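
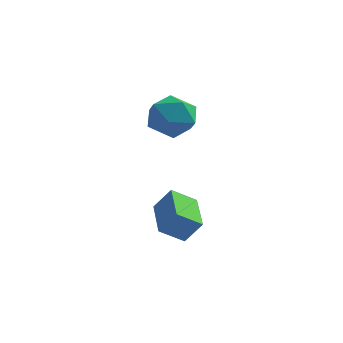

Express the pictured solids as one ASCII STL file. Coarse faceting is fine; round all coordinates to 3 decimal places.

solid 
facet normal -0.934 -0.297 0.197
outer loop
vertex -5.044 -1.179 2.627
vertex -4.778 -2.294 2.21
vertex -4.613 -2.029 3.389
endloop
endfacet
facet normal -0.728 0.214 0.651
outer loop
vertex -5.044 -1.179 2.627
vertex -4.613 -2.029 3.389
vertex -4.208 -0.88 3.464
endloop
endfacet
facet normal -0.551 0.790 0.268
outer loop
vertex -5.044 -1.179 2.627
vertex -4.208 -0.88 3.464
vertex -4.123 -0.436 2.331
endloop
endfacet
facet normal -0.648 0.635 -0.421
outer loop
vertex -5.044 -1.179 2.627
vertex -4.123 -0.436 2.331
vertex -4.475 -1.309 1.556
endloop
endfacet
facet normal -0.884 -0.037 -0.465
outer loop
vertex -5.044 -1.179 2.627
vertex -4.475 -1.309 1.556
vertex -4.778 -2.294 2.21
endloop
endfacet
facet normal -0.143 -0.014 0.990
outer loop
vertex -4.208 -0.88 3.464
vertex -4.613 -2.029 3.389
vertex -3.425 -1.811 3.564
endloop
endfacet
facet normal -0.476 -0.842 0.256
outer loop
vertex -4.613 -2.029 3.389
vertex -4.778 -2.294 2.21
vertex -3.777 -2.684 2.789
endloop
endfacet
facet normal -0.396 -0.420 -0.817
outer loop
vertex -4.778 -2.294 2.21
vertex -4.475 -1.309 1.556
vertex -3.692 -2.24 1.656
endloop
endfacet
facet normal -0.013 0.667 -0.745
outer loop
vertex -4.475 -1.309 1.556
vertex -4.123 -0.436 2.331
vertex -3.287 -1.091 1.731
endloop
endfacet
facet normal 0.143 0.918 0.370
outer loop
vertex -4.123 -0.436 2.331
vertex -4.208 -0.88 3.464
vertex -3.122 -0.826 2.91
endloop
endfacet
facet normal 0.648 -0.635 0.421
outer loop
vertex -2.856 -1.941 2.493
vertex -3.425 -1.811 3.564
vertex -3.777 -2.684 2.789
endloop
endfacet
facet normal 0.551 -0.790 -0.268
outer loop
vertex -2.856 -1.941 2.493
vertex -3.777 -2.684 2.789
vertex -3.692 -2.24 1.656
endloop
endfacet
facet normal 0.728 -0.214 -0.651
outer loop
vertex -2.856 -1.941 2.493
vertex -3.692 -2.24 1.656
vertex -3.287 -1.091 1.731
endloop
endfacet
facet normal 0.934 0.297 -0.197
outer loop
vertex -2.856 -1.941 2.493
vertex -3.287 -1.091 1.731
vertex -3.122 -0.826 2.91
endloop
endfacet
facet normal 0.884 0.037 0.465
outer loop
vertex -2.856 -1.941 2.493
vertex -3.122 -0.826 2.91
vertex -3.425 -1.811 3.564
endloop
endfacet
facet normal 0.013 -0.667 0.745
outer loop
vertex -3.777 -2.684 2.789
vertex -3.425 -1.811 3.564
vertex -4.613 -2.029 3.389
endloop
endfacet
facet normal -0.143 -0.918 -0.370
outer loop
vertex -3.692 -2.24 1.656
vertex -3.777 -2.684 2.789
vertex -4.778 -2.294 2.21
endloop
endfacet
facet normal 0.143 0.014 -0.990
outer loop
vertex -3.287 -1.091 1.731
vertex -3.692 -2.24 1.656
vertex -4.475 -1.309 1.556
endloop
endfacet
facet normal 0.476 0.842 -0.256
outer loop
vertex -3.122 -0.826 2.91
vertex -3.287 -1.091 1.731
vertex -4.123 -0.436 2.331
endloop
endfacet
facet normal 0.396 0.420 0.817
outer loop
vertex -3.425 -1.811 3.564
vertex -3.122 -0.826 2.91
vertex -4.208 -0.88 3.464
endloop
endfacet
facet normal -0.573 -0.089 -0.814
outer loop
vertex -3.658 -4.559 -2.591
vertex -4.424 -2.699 -2.255
vertex -2.704 -4.034 -3.32
endloop
endfacet
facet normal 0.376 -0.912 -0.165
outer loop
vertex -1.976 -3.921 -2.285
vertex -3.658 -4.559 -2.591
vertex -2.704 -4.034 -3.32
endloop
endfacet
facet normal -0.573 -0.088 -0.815
outer loop
vertex -2.704 -4.034 -3.32
vertex -4.424 -2.699 -2.255
vertex -3.47 -2.174 -2.983
endloop
endfacet
facet normal 0.728 0.401 -0.556
outer loop
vertex -3.47 -2.174 -2.983
vertex -1.976 -3.921 -2.285
vertex -2.704 -4.034 -3.32
endloop
endfacet
facet normal -0.728 -0.400 0.556
outer loop
vertex -3.658 -4.559 -2.591
vertex -3.696 -2.586 -1.22
vertex -4.424 -2.699 -2.255
endloop
endfacet
facet normal 0.376 -0.912 -0.165
outer loop
vertex -2.93 -4.446 -1.557
vertex -3.658 -4.559 -2.591
vertex -1.976 -3.921 -2.285
endloop
endfacet
facet normal -0.728 -0.401 0.556
outer loop
vertex -2.93 -4.446 -1.557
vertex -3.696 -2.586 -1.22
vertex -3.658 -4.559 -2.591
endloop
endfacet
facet normal -0.376 0.912 0.165
outer loop
vertex -4.424 -2.699 -2.255
vertex -3.696 -2.586 -1.22
vertex -3.47 -2.174 -2.983
endloop
endfacet
facet normal 0.728 0.400 -0.556
outer loop
vertex -2.742 -2.061 -1.949
vertex -1.976 -3.921 -2.285
vertex -3.47 -2.174 -2.983
endloop
endfacet
facet normal -0.376 0.912 0.165
outer loop
vertex -3.47 -2.174 -2.983
vertex -3.696 -2.586 -1.22
vertex -2.742 -2.061 -1.949
endloop
endfacet
facet normal 0.573 0.089 0.815
outer loop
vertex -2.742 -2.061 -1.949
vertex -2.93 -4.446 -1.557
vertex -1.976 -3.921 -2.285
endloop
endfacet
facet normal 0.574 0.089 0.814
outer loop
vertex -3.696 -2.586 -1.22
vertex -2.93 -4.446 -1.557
vertex -2.742 -2.061 -1.949
endloop
endfacet

endsolid


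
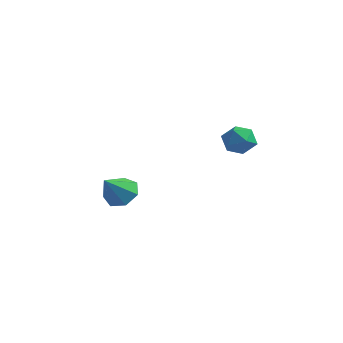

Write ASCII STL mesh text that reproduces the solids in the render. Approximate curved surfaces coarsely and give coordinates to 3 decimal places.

solid 
facet normal -0.237 0.841 -0.487
outer loop
vertex 3.046 -0.244 -0.57
vertex 2.314 -0.177 -0.098
vertex 3.052 0.195 0.185
endloop
endfacet
facet normal 0.472 0.761 -0.446
outer loop
vertex 3.046 -0.244 -0.57
vertex 3.052 0.195 0.185
vertex 3.715 -0.335 -0.018
endloop
endfacet
facet normal 0.641 0.139 -0.754
outer loop
vertex 3.046 -0.244 -0.57
vertex 3.715 -0.335 -0.018
vertex 3.388 -1.034 -0.425
endloop
endfacet
facet normal 0.038 -0.164 -0.986
outer loop
vertex 3.046 -0.244 -0.57
vertex 3.388 -1.034 -0.425
vertex 2.522 -0.936 -0.475
endloop
endfacet
facet normal -0.504 0.269 -0.820
outer loop
vertex 3.046 -0.244 -0.57
vertex 2.522 -0.936 -0.475
vertex 2.314 -0.177 -0.098
endloop
endfacet
facet normal 0.650 0.720 0.244
outer loop
vertex 3.715 -0.335 -0.018
vertex 3.052 0.195 0.185
vertex 3.398 -0.324 0.795
endloop
endfacet
facet normal -0.496 0.850 0.178
outer loop
vertex 3.052 0.195 0.185
vertex 2.314 -0.177 -0.098
vertex 2.532 -0.226 0.745
endloop
endfacet
facet normal -0.929 -0.075 -0.361
outer loop
vertex 2.314 -0.177 -0.098
vertex 2.522 -0.936 -0.475
vertex 2.205 -0.925 0.338
endloop
endfacet
facet normal -0.051 -0.775 -0.630
outer loop
vertex 2.522 -0.936 -0.475
vertex 3.388 -1.034 -0.425
vertex 2.868 -1.455 0.135
endloop
endfacet
facet normal 0.924 -0.284 -0.256
outer loop
vertex 3.388 -1.034 -0.425
vertex 3.715 -0.335 -0.018
vertex 3.606 -1.083 0.418
endloop
endfacet
facet normal -0.038 0.164 0.986
outer loop
vertex 2.874 -1.016 0.89
vertex 3.398 -0.324 0.795
vertex 2.532 -0.226 0.745
endloop
endfacet
facet normal -0.641 -0.139 0.754
outer loop
vertex 2.874 -1.016 0.89
vertex 2.532 -0.226 0.745
vertex 2.205 -0.925 0.338
endloop
endfacet
facet normal -0.472 -0.761 0.446
outer loop
vertex 2.874 -1.016 0.89
vertex 2.205 -0.925 0.338
vertex 2.868 -1.455 0.135
endloop
endfacet
facet normal 0.237 -0.841 0.487
outer loop
vertex 2.874 -1.016 0.89
vertex 2.868 -1.455 0.135
vertex 3.606 -1.083 0.418
endloop
endfacet
facet normal 0.504 -0.269 0.820
outer loop
vertex 2.874 -1.016 0.89
vertex 3.606 -1.083 0.418
vertex 3.398 -0.324 0.795
endloop
endfacet
facet normal 0.051 0.775 0.630
outer loop
vertex 2.532 -0.226 0.745
vertex 3.398 -0.324 0.795
vertex 3.052 0.195 0.185
endloop
endfacet
facet normal -0.924 0.284 0.256
outer loop
vertex 2.205 -0.925 0.338
vertex 2.532 -0.226 0.745
vertex 2.314 -0.177 -0.098
endloop
endfacet
facet normal -0.650 -0.720 -0.244
outer loop
vertex 2.868 -1.455 0.135
vertex 2.205 -0.925 0.338
vertex 2.522 -0.936 -0.475
endloop
endfacet
facet normal 0.496 -0.850 -0.178
outer loop
vertex 3.606 -1.083 0.418
vertex 2.868 -1.455 0.135
vertex 3.388 -1.034 -0.425
endloop
endfacet
facet normal 0.929 0.075 0.361
outer loop
vertex 3.398 -0.324 0.795
vertex 3.606 -1.083 0.418
vertex 3.715 -0.335 -0.018
endloop
endfacet
facet normal 0.112 0.671 -0.733
outer loop
vertex -2.423 -0.635 -3.923
vertex -2.957 -1.163 -4.488
vertex -3.223 -0.478 -3.901
endloop
endfacet
facet normal 0.091 0.332 0.939
outer loop
vertex -2.423 -0.635 -3.923
vertex -3.223 -0.478 -3.901
vertex -3.143 -2.277 -3.272
endloop
endfacet
facet normal 0.111 0.671 -0.733
outer loop
vertex -3.223 -0.478 -3.901
vertex -2.957 -1.163 -4.488
vertex -3.823 -0.837 -4.321
endloop
endfacet
facet normal -0.646 0.226 0.729
outer loop
vertex -3.223 -0.478 -3.901
vertex -3.823 -0.837 -4.321
vertex -3.143 -2.277 -3.272
endloop
endfacet
facet normal 0.112 0.672 -0.732
outer loop
vertex -3.823 -0.837 -4.321
vertex -2.957 -1.163 -4.488
vertex -3.771 -1.441 -4.867
endloop
endfacet
facet normal -0.934 -0.280 0.221
outer loop
vertex -3.823 -0.837 -4.321
vertex -3.771 -1.441 -4.867
vertex -3.143 -2.277 -3.272
endloop
endfacet
facet normal 0.112 0.672 -0.732
outer loop
vertex -3.771 -1.441 -4.867
vertex -2.957 -1.163 -4.488
vertex -3.107 -1.835 -5.127
endloop
endfacet
facet normal -0.557 -0.805 -0.203
outer loop
vertex -3.771 -1.441 -4.867
vertex -3.107 -1.835 -5.127
vertex -3.143 -2.277 -3.272
endloop
endfacet
facet normal 0.112 0.672 -0.732
outer loop
vertex -3.107 -1.835 -5.127
vertex -2.957 -1.163 -4.488
vertex -2.33 -1.723 -4.906
endloop
endfacet
facet normal 0.201 -0.954 -0.223
outer loop
vertex -3.107 -1.835 -5.127
vertex -2.33 -1.723 -4.906
vertex -3.143 -2.277 -3.272
endloop
endfacet
facet normal 0.111 0.672 -0.733
outer loop
vertex -2.33 -1.723 -4.906
vertex -2.957 -1.163 -4.488
vertex -2.025 -1.189 -4.37
endloop
endfacet
facet normal 0.769 -0.615 0.174
outer loop
vertex -2.33 -1.723 -4.906
vertex -2.025 -1.189 -4.37
vertex -3.143 -2.277 -3.272
endloop
endfacet
facet normal 0.111 0.671 -0.733
outer loop
vertex -2.025 -1.189 -4.37
vertex -2.957 -1.163 -4.488
vertex -2.423 -0.635 -3.923
endloop
endfacet
facet normal 0.720 -0.041 0.692
outer loop
vertex -2.025 -1.189 -4.37
vertex -2.423 -0.635 -3.923
vertex -3.143 -2.277 -3.272
endloop
endfacet

endsolid


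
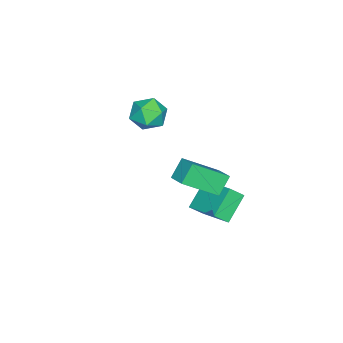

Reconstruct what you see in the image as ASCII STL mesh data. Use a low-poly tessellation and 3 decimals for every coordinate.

solid 
facet normal -0.621 -0.714 -0.325
outer loop
vertex 2.411 1.103 1.836
vertex 1.476 2.426 0.716
vertex 3.091 0.886 1.012
endloop
endfacet
facet normal 0.475 -0.672 0.569
outer loop
vertex 3.724 1.614 1.344
vertex 2.411 1.103 1.836
vertex 3.091 0.886 1.012
endloop
endfacet
facet normal -0.621 -0.713 -0.325
outer loop
vertex 3.091 0.886 1.012
vertex 1.476 2.426 0.716
vertex 2.156 2.21 -0.108
endloop
endfacet
facet normal 0.624 -0.198 -0.756
outer loop
vertex 2.156 2.21 -0.108
vertex 3.724 1.614 1.344
vertex 3.091 0.886 1.012
endloop
endfacet
facet normal -0.624 0.198 0.756
outer loop
vertex 2.411 1.103 1.836
vertex 2.109 3.154 1.048
vertex 1.476 2.426 0.716
endloop
endfacet
facet normal 0.475 -0.673 0.568
outer loop
vertex 3.044 1.83 2.168
vertex 2.411 1.103 1.836
vertex 3.724 1.614 1.344
endloop
endfacet
facet normal -0.624 0.198 0.756
outer loop
vertex 3.044 1.83 2.168
vertex 2.109 3.154 1.048
vertex 2.411 1.103 1.836
endloop
endfacet
facet normal -0.475 0.672 -0.568
outer loop
vertex 1.476 2.426 0.716
vertex 2.109 3.154 1.048
vertex 2.156 2.21 -0.108
endloop
endfacet
facet normal 0.624 -0.198 -0.756
outer loop
vertex 2.789 2.937 0.224
vertex 3.724 1.614 1.344
vertex 2.156 2.21 -0.108
endloop
endfacet
facet normal -0.474 0.672 -0.568
outer loop
vertex 2.156 2.21 -0.108
vertex 2.109 3.154 1.048
vertex 2.789 2.937 0.224
endloop
endfacet
facet normal 0.621 0.714 0.325
outer loop
vertex 2.789 2.937 0.224
vertex 3.044 1.83 2.168
vertex 3.724 1.614 1.344
endloop
endfacet
facet normal 0.621 0.713 0.325
outer loop
vertex 2.109 3.154 1.048
vertex 3.044 1.83 2.168
vertex 2.789 2.937 0.224
endloop
endfacet
facet normal 0.167 0.347 0.923
outer loop
vertex -2.54 -1.842 0.375
vertex -3.176 -2.505 0.74
vertex -2.219 -2.735 0.653
endloop
endfacet
facet normal 0.745 0.427 0.512
outer loop
vertex -2.54 -1.842 0.375
vertex -2.219 -2.735 0.653
vertex -1.881 -2.325 -0.181
endloop
endfacet
facet normal 0.562 0.826 -0.051
outer loop
vertex -2.54 -1.842 0.375
vertex -1.881 -2.325 -0.181
vertex -2.63 -1.842 -0.609
endloop
endfacet
facet normal -0.130 0.991 0.012
outer loop
vertex -2.54 -1.842 0.375
vertex -2.63 -1.842 -0.609
vertex -3.43 -1.954 -0.04
endloop
endfacet
facet normal -0.374 0.696 0.613
outer loop
vertex -2.54 -1.842 0.375
vertex -3.43 -1.954 -0.04
vertex -3.176 -2.505 0.74
endloop
endfacet
facet normal 0.937 -0.217 0.273
outer loop
vertex -1.881 -2.325 -0.181
vertex -2.219 -2.735 0.653
vertex -2.11 -3.286 -0.16
endloop
endfacet
facet normal 0.002 -0.347 0.938
outer loop
vertex -2.219 -2.735 0.653
vertex -3.176 -2.505 0.74
vertex -2.91 -3.398 0.409
endloop
endfacet
facet normal -0.872 0.217 0.438
outer loop
vertex -3.176 -2.505 0.74
vertex -3.43 -1.954 -0.04
vertex -3.659 -2.915 -0.019
endloop
endfacet
facet normal -0.478 0.696 -0.536
outer loop
vertex -3.43 -1.954 -0.04
vertex -2.63 -1.842 -0.609
vertex -3.321 -2.505 -0.853
endloop
endfacet
facet normal 0.640 0.427 -0.638
outer loop
vertex -2.63 -1.842 -0.609
vertex -1.881 -2.325 -0.181
vertex -2.364 -2.735 -0.94
endloop
endfacet
facet normal 0.130 -0.991 -0.012
outer loop
vertex -3.0 -3.398 -0.575
vertex -2.11 -3.286 -0.16
vertex -2.91 -3.398 0.409
endloop
endfacet
facet normal -0.562 -0.826 0.051
outer loop
vertex -3.0 -3.398 -0.575
vertex -2.91 -3.398 0.409
vertex -3.659 -2.915 -0.019
endloop
endfacet
facet normal -0.745 -0.427 -0.512
outer loop
vertex -3.0 -3.398 -0.575
vertex -3.659 -2.915 -0.019
vertex -3.321 -2.505 -0.853
endloop
endfacet
facet normal -0.167 -0.347 -0.923
outer loop
vertex -3.0 -3.398 -0.575
vertex -3.321 -2.505 -0.853
vertex -2.364 -2.735 -0.94
endloop
endfacet
facet normal 0.374 -0.696 -0.613
outer loop
vertex -3.0 -3.398 -0.575
vertex -2.364 -2.735 -0.94
vertex -2.11 -3.286 -0.16
endloop
endfacet
facet normal 0.478 -0.696 0.536
outer loop
vertex -2.91 -3.398 0.409
vertex -2.11 -3.286 -0.16
vertex -2.219 -2.735 0.653
endloop
endfacet
facet normal -0.640 -0.427 0.638
outer loop
vertex -3.659 -2.915 -0.019
vertex -2.91 -3.398 0.409
vertex -3.176 -2.505 0.74
endloop
endfacet
facet normal -0.937 0.217 -0.273
outer loop
vertex -3.321 -2.505 -0.853
vertex -3.659 -2.915 -0.019
vertex -3.43 -1.954 -0.04
endloop
endfacet
facet normal -0.002 0.347 -0.938
outer loop
vertex -2.364 -2.735 -0.94
vertex -3.321 -2.505 -0.853
vertex -2.63 -1.842 -0.609
endloop
endfacet
facet normal 0.872 -0.217 -0.438
outer loop
vertex -2.11 -3.286 -0.16
vertex -2.364 -2.735 -0.94
vertex -1.881 -2.325 -0.181
endloop
endfacet
facet normal -0.743 0.177 0.646
outer loop
vertex -1.041 0.817 -2.454
vertex -0.04 2.391 -1.733
vertex -1.441 1.349 -3.06
endloop
endfacet
facet normal -0.500 -0.787 -0.361
outer loop
vertex -0.26 1.069 -4.087
vertex -1.041 0.817 -2.454
vertex -1.441 1.349 -3.06
endloop
endfacet
facet normal -0.743 0.177 0.646
outer loop
vertex -1.441 1.349 -3.06
vertex -0.04 2.391 -1.733
vertex -0.44 2.923 -2.339
endloop
endfacet
facet normal -0.445 0.591 -0.673
outer loop
vertex -0.44 2.923 -2.339
vertex -0.26 1.069 -4.087
vertex -1.441 1.349 -3.06
endloop
endfacet
facet normal 0.445 -0.591 0.673
outer loop
vertex -1.041 0.817 -2.454
vertex 1.141 2.111 -2.76
vertex -0.04 2.391 -1.733
endloop
endfacet
facet normal -0.500 -0.787 -0.361
outer loop
vertex 0.14 0.537 -3.481
vertex -1.041 0.817 -2.454
vertex -0.26 1.069 -4.087
endloop
endfacet
facet normal 0.445 -0.591 0.673
outer loop
vertex 0.14 0.537 -3.481
vertex 1.141 2.111 -2.76
vertex -1.041 0.817 -2.454
endloop
endfacet
facet normal 0.500 0.787 0.361
outer loop
vertex -0.04 2.391 -1.733
vertex 1.141 2.111 -2.76
vertex -0.44 2.923 -2.339
endloop
endfacet
facet normal -0.445 0.591 -0.673
outer loop
vertex 0.741 2.643 -3.366
vertex -0.26 1.069 -4.087
vertex -0.44 2.923 -2.339
endloop
endfacet
facet normal 0.500 0.787 0.361
outer loop
vertex -0.44 2.923 -2.339
vertex 1.141 2.111 -2.76
vertex 0.741 2.643 -3.366
endloop
endfacet
facet normal 0.743 -0.177 -0.646
outer loop
vertex 0.741 2.643 -3.366
vertex 0.14 0.537 -3.481
vertex -0.26 1.069 -4.087
endloop
endfacet
facet normal 0.743 -0.177 -0.646
outer loop
vertex 1.141 2.111 -2.76
vertex 0.14 0.537 -3.481
vertex 0.741 2.643 -3.366
endloop
endfacet

endsolid


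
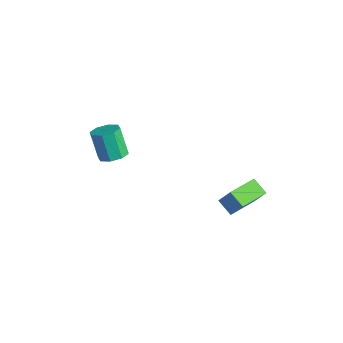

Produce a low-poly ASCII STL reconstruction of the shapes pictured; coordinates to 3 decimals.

solid 
facet normal -0.518 -0.173 -0.838
outer loop
vertex 1.369 -0.272 1.229
vertex 1.007 1.212 1.147
vertex 2.117 -0.117 0.735
endloop
endfacet
facet normal 0.236 -0.970 0.053
outer loop
vertex 2.733 0.088 1.733
vertex 1.369 -0.272 1.229
vertex 2.117 -0.117 0.735
endloop
endfacet
facet normal -0.517 -0.171 -0.839
outer loop
vertex 2.117 -0.117 0.735
vertex 1.007 1.212 1.147
vertex 1.756 1.367 0.654
endloop
endfacet
facet normal 0.822 0.170 -0.543
outer loop
vertex 1.756 1.367 0.654
vertex 2.733 0.088 1.733
vertex 2.117 -0.117 0.735
endloop
endfacet
facet normal -0.822 -0.171 0.543
outer loop
vertex 1.369 -0.272 1.229
vertex 1.623 1.417 2.145
vertex 1.007 1.212 1.147
endloop
endfacet
facet normal 0.236 -0.970 0.054
outer loop
vertex 1.984 -0.067 2.226
vertex 1.369 -0.272 1.229
vertex 2.733 0.088 1.733
endloop
endfacet
facet normal -0.823 -0.170 0.542
outer loop
vertex 1.984 -0.067 2.226
vertex 1.623 1.417 2.145
vertex 1.369 -0.272 1.229
endloop
endfacet
facet normal -0.236 0.970 -0.054
outer loop
vertex 1.007 1.212 1.147
vertex 1.623 1.417 2.145
vertex 1.756 1.367 0.654
endloop
endfacet
facet normal 0.823 0.171 -0.542
outer loop
vertex 2.371 1.572 1.651
vertex 2.733 0.088 1.733
vertex 1.756 1.367 0.654
endloop
endfacet
facet normal -0.236 0.970 -0.054
outer loop
vertex 1.756 1.367 0.654
vertex 1.623 1.417 2.145
vertex 2.371 1.572 1.651
endloop
endfacet
facet normal 0.516 0.172 0.839
outer loop
vertex 2.371 1.572 1.651
vertex 1.984 -0.067 2.226
vertex 2.733 0.088 1.733
endloop
endfacet
facet normal 0.518 0.172 0.838
outer loop
vertex 1.623 1.417 2.145
vertex 1.984 -0.067 2.226
vertex 2.371 1.572 1.651
endloop
endfacet
facet normal 0.407 0.034 -0.913
outer loop
vertex -3.036 -2.231 2.086
vertex -3.45 -2.784 1.881
vertex -3.519 -2.067 1.877
endloop
endfacet
facet normal 0.259 0.954 0.151
outer loop
vertex -3.036 -2.231 2.086
vertex -3.519 -2.067 1.877
vertex -3.656 -2.284 3.483
endloop
endfacet
facet normal 0.258 0.954 0.151
outer loop
vertex -3.656 -2.284 3.483
vertex -3.519 -2.067 1.877
vertex -4.14 -2.12 3.275
endloop
endfacet
facet normal -0.404 -0.034 0.914
outer loop
vertex -3.656 -2.284 3.483
vertex -4.14 -2.12 3.275
vertex -4.07 -2.836 3.279
endloop
endfacet
facet normal 0.406 0.034 -0.913
outer loop
vertex -3.519 -2.067 1.877
vertex -3.45 -2.784 1.881
vertex -3.961 -2.323 1.671
endloop
endfacet
facet normal -0.437 0.885 -0.161
outer loop
vertex -3.519 -2.067 1.877
vertex -3.961 -2.323 1.671
vertex -4.14 -2.12 3.275
endloop
endfacet
facet normal -0.436 0.885 -0.161
outer loop
vertex -4.14 -2.12 3.275
vertex -3.961 -2.323 1.671
vertex -4.582 -2.375 3.069
endloop
endfacet
facet normal -0.406 -0.035 0.913
outer loop
vertex -4.14 -2.12 3.275
vertex -4.582 -2.375 3.069
vertex -4.07 -2.836 3.279
endloop
endfacet
facet normal 0.406 0.034 -0.913
outer loop
vertex -3.961 -2.323 1.671
vertex -3.45 -2.784 1.881
vertex -4.104 -2.849 1.588
endloop
endfacet
facet normal -0.876 0.298 -0.378
outer loop
vertex -3.961 -2.323 1.671
vertex -4.104 -2.849 1.588
vertex -4.582 -2.375 3.069
endloop
endfacet
facet normal -0.876 0.298 -0.378
outer loop
vertex -4.582 -2.375 3.069
vertex -4.104 -2.849 1.588
vertex -4.725 -2.901 2.986
endloop
endfacet
facet normal -0.405 -0.034 0.914
outer loop
vertex -4.582 -2.375 3.069
vertex -4.725 -2.901 2.986
vertex -4.07 -2.836 3.279
endloop
endfacet
facet normal 0.406 0.033 -0.913
outer loop
vertex -4.104 -2.849 1.588
vertex -3.45 -2.784 1.881
vertex -3.864 -3.336 1.677
endloop
endfacet
facet normal -0.803 -0.464 -0.374
outer loop
vertex -4.104 -2.849 1.588
vertex -3.864 -3.336 1.677
vertex -4.725 -2.901 2.986
endloop
endfacet
facet normal -0.803 -0.464 -0.374
outer loop
vertex -4.725 -2.901 2.986
vertex -3.864 -3.336 1.677
vertex -4.484 -3.389 3.074
endloop
endfacet
facet normal -0.405 -0.035 0.914
outer loop
vertex -4.725 -2.901 2.986
vertex -4.484 -3.389 3.074
vertex -4.07 -2.836 3.279
endloop
endfacet
facet normal 0.404 0.034 -0.914
outer loop
vertex -3.864 -3.336 1.677
vertex -3.45 -2.784 1.881
vertex -3.38 -3.5 1.885
endloop
endfacet
facet normal -0.258 -0.954 -0.151
outer loop
vertex -3.864 -3.336 1.677
vertex -3.38 -3.5 1.885
vertex -4.484 -3.389 3.074
endloop
endfacet
facet normal -0.259 -0.954 -0.151
outer loop
vertex -4.484 -3.389 3.074
vertex -3.38 -3.5 1.885
vertex -4.001 -3.553 3.283
endloop
endfacet
facet normal -0.407 -0.034 0.913
outer loop
vertex -4.484 -3.389 3.074
vertex -4.001 -3.553 3.283
vertex -4.07 -2.836 3.279
endloop
endfacet
facet normal 0.406 0.035 -0.913
outer loop
vertex -3.38 -3.5 1.885
vertex -3.45 -2.784 1.881
vertex -2.938 -3.245 2.091
endloop
endfacet
facet normal 0.436 -0.885 0.160
outer loop
vertex -3.38 -3.5 1.885
vertex -2.938 -3.245 2.091
vertex -4.001 -3.553 3.283
endloop
endfacet
facet normal 0.437 -0.885 0.161
outer loop
vertex -4.001 -3.553 3.283
vertex -2.938 -3.245 2.091
vertex -3.559 -3.297 3.489
endloop
endfacet
facet normal -0.406 -0.034 0.913
outer loop
vertex -4.001 -3.553 3.283
vertex -3.559 -3.297 3.489
vertex -4.07 -2.836 3.279
endloop
endfacet
facet normal 0.405 0.034 -0.914
outer loop
vertex -2.938 -3.245 2.091
vertex -3.45 -2.784 1.881
vertex -2.795 -2.719 2.174
endloop
endfacet
facet normal 0.876 -0.298 0.378
outer loop
vertex -2.938 -3.245 2.091
vertex -2.795 -2.719 2.174
vertex -3.559 -3.297 3.489
endloop
endfacet
facet normal 0.876 -0.298 0.378
outer loop
vertex -3.559 -3.297 3.489
vertex -2.795 -2.719 2.174
vertex -3.416 -2.771 3.572
endloop
endfacet
facet normal -0.406 -0.034 0.913
outer loop
vertex -3.559 -3.297 3.489
vertex -3.416 -2.771 3.572
vertex -4.07 -2.836 3.279
endloop
endfacet
facet normal 0.405 0.035 -0.914
outer loop
vertex -2.795 -2.719 2.174
vertex -3.45 -2.784 1.881
vertex -3.036 -2.231 2.086
endloop
endfacet
facet normal 0.803 0.464 0.374
outer loop
vertex -2.795 -2.719 2.174
vertex -3.036 -2.231 2.086
vertex -3.416 -2.771 3.572
endloop
endfacet
facet normal 0.803 0.464 0.374
outer loop
vertex -3.416 -2.771 3.572
vertex -3.036 -2.231 2.086
vertex -3.656 -2.284 3.483
endloop
endfacet
facet normal -0.406 -0.033 0.913
outer loop
vertex -3.416 -2.771 3.572
vertex -3.656 -2.284 3.483
vertex -4.07 -2.836 3.279
endloop
endfacet

endsolid


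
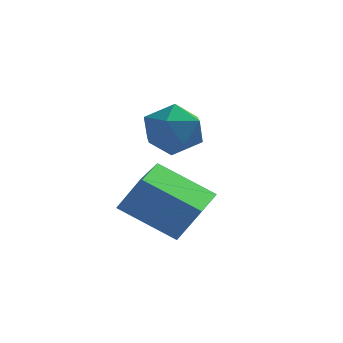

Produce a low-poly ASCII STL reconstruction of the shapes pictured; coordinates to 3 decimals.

solid 
facet normal -0.511 0.792 -0.334
outer loop
vertex 0.121 2.109 1.22
vertex -0.824 1.552 1.346
vertex -0.426 2.16 2.177
endloop
endfacet
facet normal 0.087 0.996 -0.003
outer loop
vertex 0.121 2.109 1.22
vertex -0.426 2.16 2.177
vertex 0.673 2.064 2.175
endloop
endfacet
facet normal 0.639 0.692 -0.337
outer loop
vertex 0.121 2.109 1.22
vertex 0.673 2.064 2.175
vertex 0.956 1.397 1.342
endloop
endfacet
facet normal 0.382 0.298 -0.875
outer loop
vertex 0.121 2.109 1.22
vertex 0.956 1.397 1.342
vertex 0.03 1.08 0.829
endloop
endfacet
facet normal -0.329 0.361 -0.873
outer loop
vertex 0.121 2.109 1.22
vertex 0.03 1.08 0.829
vertex -0.824 1.552 1.346
endloop
endfacet
facet normal 0.066 0.745 0.664
outer loop
vertex 0.673 2.064 2.175
vertex -0.426 2.16 2.177
vertex 0.07 1.48 2.891
endloop
endfacet
facet normal -0.901 0.414 0.128
outer loop
vertex -0.426 2.16 2.177
vertex -0.824 1.552 1.346
vertex -0.856 1.163 2.378
endloop
endfacet
facet normal -0.607 -0.284 -0.743
outer loop
vertex -0.824 1.552 1.346
vertex 0.03 1.08 0.829
vertex -0.573 0.496 1.545
endloop
endfacet
facet normal 0.545 -0.385 -0.745
outer loop
vertex 0.03 1.08 0.829
vertex 0.956 1.397 1.342
vertex 0.526 0.4 1.543
endloop
endfacet
facet normal 0.960 0.252 0.125
outer loop
vertex 0.956 1.397 1.342
vertex 0.673 2.064 2.175
vertex 0.924 1.008 2.374
endloop
endfacet
facet normal -0.382 -0.298 0.875
outer loop
vertex -0.021 0.451 2.5
vertex 0.07 1.48 2.891
vertex -0.856 1.163 2.378
endloop
endfacet
facet normal -0.639 -0.692 0.337
outer loop
vertex -0.021 0.451 2.5
vertex -0.856 1.163 2.378
vertex -0.573 0.496 1.545
endloop
endfacet
facet normal -0.087 -0.996 0.003
outer loop
vertex -0.021 0.451 2.5
vertex -0.573 0.496 1.545
vertex 0.526 0.4 1.543
endloop
endfacet
facet normal 0.511 -0.792 0.334
outer loop
vertex -0.021 0.451 2.5
vertex 0.526 0.4 1.543
vertex 0.924 1.008 2.374
endloop
endfacet
facet normal 0.329 -0.361 0.873
outer loop
vertex -0.021 0.451 2.5
vertex 0.924 1.008 2.374
vertex 0.07 1.48 2.891
endloop
endfacet
facet normal -0.545 0.385 0.745
outer loop
vertex -0.856 1.163 2.378
vertex 0.07 1.48 2.891
vertex -0.426 2.16 2.177
endloop
endfacet
facet normal -0.960 -0.252 -0.125
outer loop
vertex -0.573 0.496 1.545
vertex -0.856 1.163 2.378
vertex -0.824 1.552 1.346
endloop
endfacet
facet normal -0.066 -0.745 -0.664
outer loop
vertex 0.526 0.4 1.543
vertex -0.573 0.496 1.545
vertex 0.03 1.08 0.829
endloop
endfacet
facet normal 0.901 -0.414 -0.128
outer loop
vertex 0.924 1.008 2.374
vertex 0.526 0.4 1.543
vertex 0.956 1.397 1.342
endloop
endfacet
facet normal 0.607 0.284 0.743
outer loop
vertex 0.07 1.48 2.891
vertex 0.924 1.008 2.374
vertex 0.673 2.064 2.175
endloop
endfacet
facet normal -0.511 0.048 -0.858
outer loop
vertex -0.939 -2.673 0.009
vertex -0.771 -0.921 0.007
vertex 0.889 -2.85 -1.09
endloop
endfacet
facet normal -0.095 -0.995 0.002
outer loop
vertex 1.631 -2.919 0.153
vertex -0.939 -2.673 0.009
vertex 0.889 -2.85 -1.09
endloop
endfacet
facet normal -0.512 0.048 -0.858
outer loop
vertex 0.889 -2.85 -1.09
vertex -0.771 -0.921 0.007
vertex 1.057 -1.098 -1.093
endloop
endfacet
facet normal 0.854 -0.083 -0.514
outer loop
vertex 1.057 -1.098 -1.093
vertex 1.631 -2.919 0.153
vertex 0.889 -2.85 -1.09
endloop
endfacet
facet normal -0.854 0.082 0.514
outer loop
vertex -0.939 -2.673 0.009
vertex -0.029 -0.99 1.25
vertex -0.771 -0.921 0.007
endloop
endfacet
facet normal -0.095 -0.995 0.002
outer loop
vertex -0.197 -2.742 1.253
vertex -0.939 -2.673 0.009
vertex 1.631 -2.919 0.153
endloop
endfacet
facet normal -0.854 0.083 0.514
outer loop
vertex -0.197 -2.742 1.253
vertex -0.029 -0.99 1.25
vertex -0.939 -2.673 0.009
endloop
endfacet
facet normal 0.095 0.995 -0.002
outer loop
vertex -0.771 -0.921 0.007
vertex -0.029 -0.99 1.25
vertex 1.057 -1.098 -1.093
endloop
endfacet
facet normal 0.854 -0.082 -0.514
outer loop
vertex 1.799 -1.167 0.151
vertex 1.631 -2.919 0.153
vertex 1.057 -1.098 -1.093
endloop
endfacet
facet normal 0.095 0.995 -0.002
outer loop
vertex 1.057 -1.098 -1.093
vertex -0.029 -0.99 1.25
vertex 1.799 -1.167 0.151
endloop
endfacet
facet normal 0.512 -0.048 0.858
outer loop
vertex 1.799 -1.167 0.151
vertex -0.197 -2.742 1.253
vertex 1.631 -2.919 0.153
endloop
endfacet
facet normal 0.511 -0.048 0.858
outer loop
vertex -0.029 -0.99 1.25
vertex -0.197 -2.742 1.253
vertex 1.799 -1.167 0.151
endloop
endfacet

endsolid


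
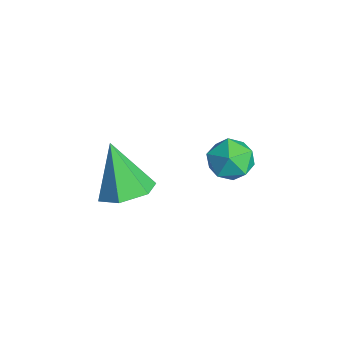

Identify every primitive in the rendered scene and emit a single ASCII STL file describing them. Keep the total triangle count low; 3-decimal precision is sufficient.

solid 
facet normal 0.492 0.124 -0.862
outer loop
vertex -2.98 -0.54 -3.321
vertex -3.546 -0.921 -3.699
vertex -3.588 -0.147 -3.612
endloop
endfacet
facet normal 0.166 0.739 0.652
outer loop
vertex -2.98 -0.54 -3.321
vertex -3.588 -0.147 -3.612
vertex -4.334 -1.119 -2.321
endloop
endfacet
facet normal 0.493 0.124 -0.861
outer loop
vertex -3.588 -0.147 -3.612
vertex -3.546 -0.921 -3.699
vertex -4.154 -0.529 -3.991
endloop
endfacet
facet normal -0.635 0.747 0.196
outer loop
vertex -3.588 -0.147 -3.612
vertex -4.154 -0.529 -3.991
vertex -4.334 -1.119 -2.321
endloop
endfacet
facet normal 0.493 0.122 -0.862
outer loop
vertex -4.154 -0.529 -3.991
vertex -3.546 -0.921 -3.699
vertex -4.112 -1.303 -4.077
endloop
endfacet
facet normal -0.992 -0.040 -0.121
outer loop
vertex -4.154 -0.529 -3.991
vertex -4.112 -1.303 -4.077
vertex -4.334 -1.119 -2.321
endloop
endfacet
facet normal 0.492 0.124 -0.862
outer loop
vertex -4.112 -1.303 -4.077
vertex -3.546 -0.921 -3.699
vertex -3.504 -1.695 -3.786
endloop
endfacet
facet normal -0.548 -0.836 0.018
outer loop
vertex -4.112 -1.303 -4.077
vertex -3.504 -1.695 -3.786
vertex -4.334 -1.119 -2.321
endloop
endfacet
facet normal 0.492 0.124 -0.862
outer loop
vertex -3.504 -1.695 -3.786
vertex -3.546 -0.921 -3.699
vertex -2.938 -1.314 -3.408
endloop
endfacet
facet normal 0.251 -0.844 0.474
outer loop
vertex -3.504 -1.695 -3.786
vertex -2.938 -1.314 -3.408
vertex -4.334 -1.119 -2.321
endloop
endfacet
facet normal 0.492 0.124 -0.862
outer loop
vertex -2.938 -1.314 -3.408
vertex -3.546 -0.921 -3.699
vertex -2.98 -0.54 -3.321
endloop
endfacet
facet normal 0.609 -0.056 0.792
outer loop
vertex -2.938 -1.314 -3.408
vertex -2.98 -0.54 -3.321
vertex -4.334 -1.119 -2.321
endloop
endfacet
facet normal -0.293 0.621 0.727
outer loop
vertex -4.304 2.45 -3.38
vertex -4.126 1.952 -2.883
vertex -3.634 2.439 -3.101
endloop
endfacet
facet normal -0.052 0.985 0.164
outer loop
vertex -4.304 2.45 -3.38
vertex -3.634 2.439 -3.101
vertex -3.729 2.552 -3.811
endloop
endfacet
facet normal -0.445 0.799 -0.404
outer loop
vertex -4.304 2.45 -3.38
vertex -3.729 2.552 -3.811
vertex -4.279 2.134 -4.033
endloop
endfacet
facet normal -0.928 0.319 -0.190
outer loop
vertex -4.304 2.45 -3.38
vertex -4.279 2.134 -4.033
vertex -4.524 1.763 -3.459
endloop
endfacet
facet normal -0.835 0.209 0.509
outer loop
vertex -4.304 2.45 -3.38
vertex -4.524 1.763 -3.459
vertex -4.126 1.952 -2.883
endloop
endfacet
facet normal 0.621 0.783 0.041
outer loop
vertex -3.729 2.552 -3.811
vertex -3.634 2.439 -3.101
vertex -3.196 2.117 -3.581
endloop
endfacet
facet normal 0.231 0.194 0.954
outer loop
vertex -3.634 2.439 -3.101
vertex -4.126 1.952 -2.883
vertex -3.441 1.746 -3.007
endloop
endfacet
facet normal -0.645 -0.473 0.601
outer loop
vertex -4.126 1.952 -2.883
vertex -4.524 1.763 -3.459
vertex -3.991 1.328 -3.229
endloop
endfacet
facet normal -0.796 -0.293 -0.529
outer loop
vertex -4.524 1.763 -3.459
vertex -4.279 2.134 -4.033
vertex -4.086 1.441 -3.939
endloop
endfacet
facet normal -0.013 0.483 -0.876
outer loop
vertex -4.279 2.134 -4.033
vertex -3.729 2.552 -3.811
vertex -3.594 1.928 -4.157
endloop
endfacet
facet normal 0.928 -0.319 0.190
outer loop
vertex -3.416 1.43 -3.66
vertex -3.196 2.117 -3.581
vertex -3.441 1.746 -3.007
endloop
endfacet
facet normal 0.445 -0.799 0.404
outer loop
vertex -3.416 1.43 -3.66
vertex -3.441 1.746 -3.007
vertex -3.991 1.328 -3.229
endloop
endfacet
facet normal 0.052 -0.985 -0.164
outer loop
vertex -3.416 1.43 -3.66
vertex -3.991 1.328 -3.229
vertex -4.086 1.441 -3.939
endloop
endfacet
facet normal 0.293 -0.621 -0.727
outer loop
vertex -3.416 1.43 -3.66
vertex -4.086 1.441 -3.939
vertex -3.594 1.928 -4.157
endloop
endfacet
facet normal 0.835 -0.209 -0.509
outer loop
vertex -3.416 1.43 -3.66
vertex -3.594 1.928 -4.157
vertex -3.196 2.117 -3.581
endloop
endfacet
facet normal 0.796 0.293 0.529
outer loop
vertex -3.441 1.746 -3.007
vertex -3.196 2.117 -3.581
vertex -3.634 2.439 -3.101
endloop
endfacet
facet normal 0.013 -0.483 0.876
outer loop
vertex -3.991 1.328 -3.229
vertex -3.441 1.746 -3.007
vertex -4.126 1.952 -2.883
endloop
endfacet
facet normal -0.621 -0.783 -0.041
outer loop
vertex -4.086 1.441 -3.939
vertex -3.991 1.328 -3.229
vertex -4.524 1.763 -3.459
endloop
endfacet
facet normal -0.231 -0.194 -0.954
outer loop
vertex -3.594 1.928 -4.157
vertex -4.086 1.441 -3.939
vertex -4.279 2.134 -4.033
endloop
endfacet
facet normal 0.645 0.473 -0.601
outer loop
vertex -3.196 2.117 -3.581
vertex -3.594 1.928 -4.157
vertex -3.729 2.552 -3.811
endloop
endfacet

endsolid


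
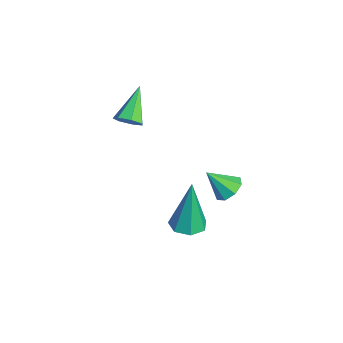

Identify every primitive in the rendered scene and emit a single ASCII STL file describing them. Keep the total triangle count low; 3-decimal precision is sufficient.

solid 
facet normal 0.172 0.645 -0.744
outer loop
vertex 1.806 1.19 0.978
vertex 1.269 1.44 1.071
vertex 1.823 1.535 1.281
endloop
endfacet
facet normal 0.812 -0.407 0.418
outer loop
vertex 1.806 1.19 0.978
vertex 1.823 1.535 1.281
vertex 1.071 0.7 1.929
endloop
endfacet
facet normal 0.172 0.644 -0.745
outer loop
vertex 1.823 1.535 1.281
vertex 1.269 1.44 1.071
vertex 1.516 1.825 1.461
endloop
endfacet
facet normal 0.577 0.108 0.809
outer loop
vertex 1.823 1.535 1.281
vertex 1.516 1.825 1.461
vertex 1.071 0.7 1.929
endloop
endfacet
facet normal 0.173 0.644 -0.745
outer loop
vertex 1.516 1.825 1.461
vertex 1.269 1.44 1.071
vertex 1.064 1.89 1.412
endloop
endfacet
facet normal -0.042 0.398 0.916
outer loop
vertex 1.516 1.825 1.461
vertex 1.064 1.89 1.412
vertex 1.071 0.7 1.929
endloop
endfacet
facet normal 0.170 0.643 -0.747
outer loop
vertex 1.064 1.89 1.412
vertex 1.269 1.44 1.071
vertex 0.732 1.691 1.165
endloop
endfacet
facet normal -0.677 0.290 0.676
outer loop
vertex 1.064 1.89 1.412
vertex 0.732 1.691 1.165
vertex 1.071 0.7 1.929
endloop
endfacet
facet normal 0.171 0.645 -0.745
outer loop
vertex 0.732 1.691 1.165
vertex 1.269 1.44 1.071
vertex 0.714 1.346 0.862
endloop
endfacet
facet normal -0.961 -0.152 0.230
outer loop
vertex 0.732 1.691 1.165
vertex 0.714 1.346 0.862
vertex 1.071 0.7 1.929
endloop
endfacet
facet normal 0.171 0.645 -0.745
outer loop
vertex 0.714 1.346 0.862
vertex 1.269 1.44 1.071
vertex 1.022 1.056 0.682
endloop
endfacet
facet normal -0.725 -0.669 -0.163
outer loop
vertex 0.714 1.346 0.862
vertex 1.022 1.056 0.682
vertex 1.071 0.7 1.929
endloop
endfacet
facet normal 0.172 0.644 -0.745
outer loop
vertex 1.022 1.056 0.682
vertex 1.269 1.44 1.071
vertex 1.474 0.991 0.73
endloop
endfacet
facet normal -0.109 -0.957 -0.269
outer loop
vertex 1.022 1.056 0.682
vertex 1.474 0.991 0.73
vertex 1.071 0.7 1.929
endloop
endfacet
facet normal 0.171 0.644 -0.746
outer loop
vertex 1.474 0.991 0.73
vertex 1.269 1.44 1.071
vertex 1.806 1.19 0.978
endloop
endfacet
facet normal 0.529 -0.848 -0.028
outer loop
vertex 1.474 0.991 0.73
vertex 1.806 1.19 0.978
vertex 1.071 0.7 1.929
endloop
endfacet
facet normal 0.054 -0.079 -0.995
outer loop
vertex 0.742 -0.338 -1.519
vertex 0.349 0.225 -1.585
vertex 1.037 0.182 -1.544
endloop
endfacet
facet normal 0.819 -0.448 0.358
outer loop
vertex 0.742 -0.338 -1.519
vertex 1.037 0.182 -1.544
vertex 0.231 0.395 0.565
endloop
endfacet
facet normal 0.054 -0.079 -0.995
outer loop
vertex 1.037 0.182 -1.544
vertex 0.349 0.225 -1.585
vertex 0.814 0.735 -1.6
endloop
endfacet
facet normal 0.875 0.383 0.296
outer loop
vertex 1.037 0.182 -1.544
vertex 0.814 0.735 -1.6
vertex 0.231 0.395 0.565
endloop
endfacet
facet normal 0.055 -0.079 -0.995
outer loop
vertex 0.814 0.735 -1.6
vertex 0.349 0.225 -1.585
vertex 0.241 0.904 -1.645
endloop
endfacet
facet normal 0.260 0.941 0.218
outer loop
vertex 0.814 0.735 -1.6
vertex 0.241 0.904 -1.645
vertex 0.231 0.395 0.565
endloop
endfacet
facet normal 0.055 -0.079 -0.995
outer loop
vertex 0.241 0.904 -1.645
vertex 0.349 0.225 -1.585
vertex -0.25 0.561 -1.645
endloop
endfacet
facet normal -0.563 0.806 0.183
outer loop
vertex 0.241 0.904 -1.645
vertex -0.25 0.561 -1.645
vertex 0.231 0.395 0.565
endloop
endfacet
facet normal 0.055 -0.079 -0.995
outer loop
vertex -0.25 0.561 -1.645
vertex 0.349 0.225 -1.585
vertex -0.29 -0.034 -1.6
endloop
endfacet
facet normal -0.973 0.082 0.218
outer loop
vertex -0.25 0.561 -1.645
vertex -0.29 -0.034 -1.6
vertex 0.231 0.395 0.565
endloop
endfacet
facet normal 0.055 -0.078 -0.995
outer loop
vertex -0.29 -0.034 -1.6
vertex 0.349 0.225 -1.585
vertex 0.152 -0.435 -1.544
endloop
endfacet
facet normal -0.662 -0.689 0.296
outer loop
vertex -0.29 -0.034 -1.6
vertex 0.152 -0.435 -1.544
vertex 0.231 0.395 0.565
endloop
endfacet
facet normal 0.055 -0.078 -0.995
outer loop
vertex 0.152 -0.435 -1.544
vertex 0.349 0.225 -1.585
vertex 0.742 -0.338 -1.519
endloop
endfacet
facet normal 0.137 -0.924 0.358
outer loop
vertex 0.152 -0.435 -1.544
vertex 0.742 -0.338 -1.519
vertex 0.231 0.395 0.565
endloop
endfacet
facet normal 0.677 -0.400 -0.617
outer loop
vertex -0.792 -1.134 3.297
vertex -1.137 -1.547 3.186
vertex -1.087 -1.064 2.928
endloop
endfacet
facet normal 0.172 0.984 0.049
outer loop
vertex -0.792 -1.134 3.297
vertex -1.087 -1.064 2.928
vertex -2.183 -0.933 4.134
endloop
endfacet
facet normal 0.679 -0.399 -0.616
outer loop
vertex -1.087 -1.064 2.928
vertex -1.137 -1.547 3.186
vertex -1.419 -1.358 2.753
endloop
endfacet
facet normal -0.430 0.768 -0.474
outer loop
vertex -1.087 -1.064 2.928
vertex -1.419 -1.358 2.753
vertex -2.183 -0.933 4.134
endloop
endfacet
facet normal 0.679 -0.398 -0.616
outer loop
vertex -1.419 -1.358 2.753
vertex -1.137 -1.547 3.186
vertex -1.539 -1.795 2.903
endloop
endfacet
facet normal -0.864 0.066 -0.499
outer loop
vertex -1.419 -1.358 2.753
vertex -1.539 -1.795 2.903
vertex -2.183 -0.933 4.134
endloop
endfacet
facet normal 0.680 -0.399 -0.616
outer loop
vertex -1.539 -1.795 2.903
vertex -1.137 -1.547 3.186
vertex -1.357 -2.045 3.266
endloop
endfacet
facet normal -0.805 -0.594 -0.005
outer loop
vertex -1.539 -1.795 2.903
vertex -1.357 -2.045 3.266
vertex -2.183 -0.933 4.134
endloop
endfacet
facet normal 0.679 -0.399 -0.616
outer loop
vertex -1.357 -2.045 3.266
vertex -1.137 -1.547 3.186
vertex -1.009 -1.921 3.569
endloop
endfacet
facet normal -0.297 -0.715 0.633
outer loop
vertex -1.357 -2.045 3.266
vertex -1.009 -1.921 3.569
vertex -2.183 -0.933 4.134
endloop
endfacet
facet normal 0.678 -0.400 -0.617
outer loop
vertex -1.009 -1.921 3.569
vertex -1.137 -1.547 3.186
vertex -0.758 -1.515 3.582
endloop
endfacet
facet normal 0.280 -0.203 0.938
outer loop
vertex -1.009 -1.921 3.569
vertex -0.758 -1.515 3.582
vertex -2.183 -0.933 4.134
endloop
endfacet
facet normal 0.678 -0.401 -0.616
outer loop
vertex -0.758 -1.515 3.582
vertex -1.137 -1.547 3.186
vertex -0.792 -1.134 3.297
endloop
endfacet
facet normal 0.487 0.551 0.678
outer loop
vertex -0.758 -1.515 3.582
vertex -0.792 -1.134 3.297
vertex -2.183 -0.933 4.134
endloop
endfacet

endsolid


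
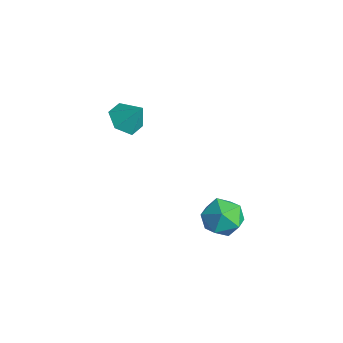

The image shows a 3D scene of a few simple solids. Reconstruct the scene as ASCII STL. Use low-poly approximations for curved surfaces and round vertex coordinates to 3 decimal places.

solid 
facet normal 0.094 0.152 0.984
outer loop
vertex 0.919 -0.631 -1.312
vertex 0.292 -1.189 -1.166
vertex 1.1 -1.456 -1.202
endloop
endfacet
facet normal 0.718 0.244 0.651
outer loop
vertex 0.919 -0.631 -1.312
vertex 1.1 -1.456 -1.202
vertex 1.498 -1.011 -1.808
endloop
endfacet
facet normal 0.634 0.756 0.161
outer loop
vertex 0.919 -0.631 -1.312
vertex 1.498 -1.011 -1.808
vertex 0.937 -0.468 -2.148
endloop
endfacet
facet normal -0.043 0.981 0.190
outer loop
vertex 0.919 -0.631 -1.312
vertex 0.937 -0.468 -2.148
vertex 0.191 -0.578 -1.751
endloop
endfacet
facet normal -0.377 0.607 0.699
outer loop
vertex 0.919 -0.631 -1.312
vertex 0.191 -0.578 -1.751
vertex 0.292 -1.189 -1.166
endloop
endfacet
facet normal 0.879 -0.362 0.311
outer loop
vertex 1.498 -1.011 -1.808
vertex 1.1 -1.456 -1.202
vertex 1.229 -1.802 -1.969
endloop
endfacet
facet normal -0.131 -0.512 0.849
outer loop
vertex 1.1 -1.456 -1.202
vertex 0.292 -1.189 -1.166
vertex 0.483 -1.912 -1.572
endloop
endfacet
facet normal -0.893 0.225 0.389
outer loop
vertex 0.292 -1.189 -1.166
vertex 0.191 -0.578 -1.751
vertex -0.078 -1.369 -1.912
endloop
endfacet
facet normal -0.353 0.829 -0.433
outer loop
vertex 0.191 -0.578 -1.751
vertex 0.937 -0.468 -2.148
vertex 0.32 -0.924 -2.518
endloop
endfacet
facet normal 0.743 0.466 -0.481
outer loop
vertex 0.937 -0.468 -2.148
vertex 1.498 -1.011 -1.808
vertex 1.128 -1.191 -2.554
endloop
endfacet
facet normal 0.043 -0.981 -0.190
outer loop
vertex 0.501 -1.749 -2.408
vertex 1.229 -1.802 -1.969
vertex 0.483 -1.912 -1.572
endloop
endfacet
facet normal -0.634 -0.756 -0.161
outer loop
vertex 0.501 -1.749 -2.408
vertex 0.483 -1.912 -1.572
vertex -0.078 -1.369 -1.912
endloop
endfacet
facet normal -0.718 -0.244 -0.651
outer loop
vertex 0.501 -1.749 -2.408
vertex -0.078 -1.369 -1.912
vertex 0.32 -0.924 -2.518
endloop
endfacet
facet normal -0.094 -0.152 -0.984
outer loop
vertex 0.501 -1.749 -2.408
vertex 0.32 -0.924 -2.518
vertex 1.128 -1.191 -2.554
endloop
endfacet
facet normal 0.377 -0.607 -0.699
outer loop
vertex 0.501 -1.749 -2.408
vertex 1.128 -1.191 -2.554
vertex 1.229 -1.802 -1.969
endloop
endfacet
facet normal 0.353 -0.829 0.433
outer loop
vertex 0.483 -1.912 -1.572
vertex 1.229 -1.802 -1.969
vertex 1.1 -1.456 -1.202
endloop
endfacet
facet normal -0.743 -0.466 0.481
outer loop
vertex -0.078 -1.369 -1.912
vertex 0.483 -1.912 -1.572
vertex 0.292 -1.189 -1.166
endloop
endfacet
facet normal -0.879 0.362 -0.311
outer loop
vertex 0.32 -0.924 -2.518
vertex -0.078 -1.369 -1.912
vertex 0.191 -0.578 -1.751
endloop
endfacet
facet normal 0.131 0.512 -0.849
outer loop
vertex 1.128 -1.191 -2.554
vertex 0.32 -0.924 -2.518
vertex 0.937 -0.468 -2.148
endloop
endfacet
facet normal 0.893 -0.225 -0.389
outer loop
vertex 1.229 -1.802 -1.969
vertex 1.128 -1.191 -2.554
vertex 1.498 -1.011 -1.808
endloop
endfacet
facet normal -0.486 -0.381 -0.786
outer loop
vertex -2.964 -2.668 0.313
vertex -3.59 -2.583 0.659
vertex -3.333 -2.054 0.244
endloop
endfacet
facet normal 0.856 0.500 -0.130
outer loop
vertex -2.964 -2.668 0.313
vertex -3.333 -2.054 0.244
vertex -3.07 -2.177 1.501
endloop
endfacet
facet normal -0.486 -0.381 -0.786
outer loop
vertex -3.333 -2.054 0.244
vertex -3.59 -2.583 0.659
vertex -3.959 -1.969 0.59
endloop
endfacet
facet normal 0.167 0.984 0.061
outer loop
vertex -3.333 -2.054 0.244
vertex -3.959 -1.969 0.59
vertex -3.07 -2.177 1.501
endloop
endfacet
facet normal -0.486 -0.381 -0.786
outer loop
vertex -3.959 -1.969 0.59
vertex -3.59 -2.583 0.659
vertex -4.216 -2.498 1.005
endloop
endfacet
facet normal -0.444 0.677 0.588
outer loop
vertex -3.959 -1.969 0.59
vertex -4.216 -2.498 1.005
vertex -3.07 -2.177 1.501
endloop
endfacet
facet normal -0.486 -0.380 -0.787
outer loop
vertex -4.216 -2.498 1.005
vertex -3.59 -2.583 0.659
vertex -3.847 -3.113 1.074
endloop
endfacet
facet normal -0.367 -0.117 0.923
outer loop
vertex -4.216 -2.498 1.005
vertex -3.847 -3.113 1.074
vertex -3.07 -2.177 1.501
endloop
endfacet
facet normal -0.486 -0.380 -0.787
outer loop
vertex -3.847 -3.113 1.074
vertex -3.59 -2.583 0.659
vertex -3.221 -3.198 0.728
endloop
endfacet
facet normal 0.322 -0.601 0.731
outer loop
vertex -3.847 -3.113 1.074
vertex -3.221 -3.198 0.728
vertex -3.07 -2.177 1.501
endloop
endfacet
facet normal -0.486 -0.380 -0.787
outer loop
vertex -3.221 -3.198 0.728
vertex -3.59 -2.583 0.659
vertex -2.964 -2.668 0.313
endloop
endfacet
facet normal 0.934 -0.293 0.204
outer loop
vertex -3.221 -3.198 0.728
vertex -2.964 -2.668 0.313
vertex -3.07 -2.177 1.501
endloop
endfacet

endsolid


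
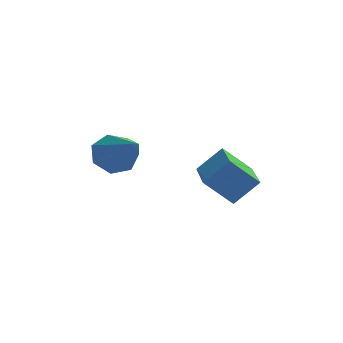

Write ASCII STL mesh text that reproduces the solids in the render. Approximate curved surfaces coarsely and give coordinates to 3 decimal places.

solid 
facet normal -0.687 -0.110 -0.718
outer loop
vertex 1.955 1.537 -1.241
vertex 1.786 3.456 -1.372
vertex 2.864 1.559 -2.114
endloop
endfacet
facet normal 0.088 -0.994 0.066
outer loop
vertex 3.654 1.684 -1.288
vertex 1.955 1.537 -1.241
vertex 2.864 1.559 -2.114
endloop
endfacet
facet normal -0.687 -0.110 -0.718
outer loop
vertex 2.864 1.559 -2.114
vertex 1.786 3.456 -1.372
vertex 2.694 3.477 -2.244
endloop
endfacet
facet normal 0.721 0.017 -0.692
outer loop
vertex 2.694 3.477 -2.244
vertex 3.654 1.684 -1.288
vertex 2.864 1.559 -2.114
endloop
endfacet
facet normal -0.721 -0.016 0.692
outer loop
vertex 1.955 1.537 -1.241
vertex 2.576 3.581 -0.546
vertex 1.786 3.456 -1.372
endloop
endfacet
facet normal 0.088 -0.994 0.068
outer loop
vertex 2.746 1.663 -0.416
vertex 1.955 1.537 -1.241
vertex 3.654 1.684 -1.288
endloop
endfacet
facet normal -0.720 -0.017 0.693
outer loop
vertex 2.746 1.663 -0.416
vertex 2.576 3.581 -0.546
vertex 1.955 1.537 -1.241
endloop
endfacet
facet normal -0.087 0.994 -0.067
outer loop
vertex 1.786 3.456 -1.372
vertex 2.576 3.581 -0.546
vertex 2.694 3.477 -2.244
endloop
endfacet
facet normal 0.720 0.016 -0.693
outer loop
vertex 3.485 3.603 -1.419
vertex 3.654 1.684 -1.288
vertex 2.694 3.477 -2.244
endloop
endfacet
facet normal -0.088 0.994 -0.067
outer loop
vertex 2.694 3.477 -2.244
vertex 2.576 3.581 -0.546
vertex 3.485 3.603 -1.419
endloop
endfacet
facet normal 0.687 0.110 0.718
outer loop
vertex 3.485 3.603 -1.419
vertex 2.746 1.663 -0.416
vertex 3.654 1.684 -1.288
endloop
endfacet
facet normal 0.687 0.110 0.718
outer loop
vertex 2.576 3.581 -0.546
vertex 2.746 1.663 -0.416
vertex 3.485 3.603 -1.419
endloop
endfacet
facet normal -0.391 0.786 -0.478
outer loop
vertex -0.26 2.375 0.261
vertex -0.659 1.893 -0.205
vertex -0.877 2.2 0.478
endloop
endfacet
facet normal 0.254 0.261 0.932
outer loop
vertex -0.26 2.375 0.261
vertex -0.877 2.2 0.478
vertex 0.099 0.367 0.725
endloop
endfacet
facet normal -0.391 0.787 -0.478
outer loop
vertex -0.877 2.2 0.478
vertex -0.659 1.893 -0.205
vertex -1.329 1.795 0.181
endloop
endfacet
facet normal -0.462 -0.128 0.878
outer loop
vertex -0.877 2.2 0.478
vertex -1.329 1.795 0.181
vertex 0.099 0.367 0.725
endloop
endfacet
facet normal -0.391 0.786 -0.479
outer loop
vertex -1.329 1.795 0.181
vertex -0.659 1.893 -0.205
vertex -1.277 1.463 -0.406
endloop
endfacet
facet normal -0.730 -0.621 0.286
outer loop
vertex -1.329 1.795 0.181
vertex -1.277 1.463 -0.406
vertex 0.099 0.367 0.725
endloop
endfacet
facet normal -0.391 0.786 -0.479
outer loop
vertex -1.277 1.463 -0.406
vertex -0.659 1.893 -0.205
vertex -0.759 1.455 -0.842
endloop
endfacet
facet normal -0.348 -0.848 -0.398
outer loop
vertex -1.277 1.463 -0.406
vertex -0.759 1.455 -0.842
vertex 0.099 0.367 0.725
endloop
endfacet
facet normal -0.389 0.787 -0.480
outer loop
vertex -0.759 1.455 -0.842
vertex -0.659 1.893 -0.205
vertex -0.165 1.776 -0.797
endloop
endfacet
facet normal 0.395 -0.639 -0.660
outer loop
vertex -0.759 1.455 -0.842
vertex -0.165 1.776 -0.797
vertex 0.099 0.367 0.725
endloop
endfacet
facet normal -0.389 0.786 -0.480
outer loop
vertex -0.165 1.776 -0.797
vertex -0.659 1.893 -0.205
vertex 0.057 2.186 -0.306
endloop
endfacet
facet normal 0.942 -0.149 -0.301
outer loop
vertex -0.165 1.776 -0.797
vertex 0.057 2.186 -0.306
vertex 0.099 0.367 0.725
endloop
endfacet
facet normal -0.389 0.786 -0.480
outer loop
vertex 0.057 2.186 -0.306
vertex -0.659 1.893 -0.205
vertex -0.26 2.375 0.261
endloop
endfacet
facet normal 0.878 0.251 0.407
outer loop
vertex 0.057 2.186 -0.306
vertex -0.26 2.375 0.261
vertex 0.099 0.367 0.725
endloop
endfacet

endsolid


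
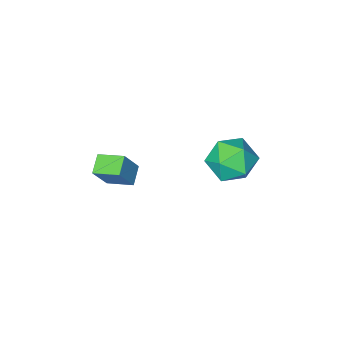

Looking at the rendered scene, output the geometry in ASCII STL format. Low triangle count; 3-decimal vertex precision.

solid 
facet normal -0.416 0.807 0.419
outer loop
vertex -3.097 -1.264 1.431
vertex -4.011 -1.741 1.442
vertex -3.373 -1.83 2.247
endloop
endfacet
facet normal 0.270 0.746 0.609
outer loop
vertex -3.097 -1.264 1.431
vertex -3.373 -1.83 2.247
vertex -2.41 -1.883 1.885
endloop
endfacet
facet normal 0.664 0.748 0.014
outer loop
vertex -3.097 -1.264 1.431
vertex -2.41 -1.883 1.885
vertex -2.452 -1.826 0.857
endloop
endfacet
facet normal 0.222 0.810 -0.543
outer loop
vertex -3.097 -1.264 1.431
vertex -2.452 -1.826 0.857
vertex -3.442 -1.738 0.583
endloop
endfacet
facet normal -0.445 0.846 -0.292
outer loop
vertex -3.097 -1.264 1.431
vertex -3.442 -1.738 0.583
vertex -4.011 -1.741 1.442
endloop
endfacet
facet normal 0.355 0.114 0.928
outer loop
vertex -2.41 -1.883 1.885
vertex -3.373 -1.83 2.247
vertex -2.898 -2.742 2.177
endloop
endfacet
facet normal -0.754 0.212 0.621
outer loop
vertex -3.373 -1.83 2.247
vertex -4.011 -1.741 1.442
vertex -3.888 -2.654 1.903
endloop
endfacet
facet normal -0.802 0.275 -0.530
outer loop
vertex -4.011 -1.741 1.442
vertex -3.442 -1.738 0.583
vertex -3.93 -2.597 0.875
endloop
endfacet
facet normal 0.278 0.217 -0.936
outer loop
vertex -3.442 -1.738 0.583
vertex -2.452 -1.826 0.857
vertex -2.967 -2.65 0.513
endloop
endfacet
facet normal 0.993 0.117 -0.034
outer loop
vertex -2.452 -1.826 0.857
vertex -2.41 -1.883 1.885
vertex -2.329 -2.739 1.318
endloop
endfacet
facet normal -0.222 -0.810 0.543
outer loop
vertex -3.243 -3.216 1.329
vertex -2.898 -2.742 2.177
vertex -3.888 -2.654 1.903
endloop
endfacet
facet normal -0.664 -0.748 -0.014
outer loop
vertex -3.243 -3.216 1.329
vertex -3.888 -2.654 1.903
vertex -3.93 -2.597 0.875
endloop
endfacet
facet normal -0.270 -0.746 -0.609
outer loop
vertex -3.243 -3.216 1.329
vertex -3.93 -2.597 0.875
vertex -2.967 -2.65 0.513
endloop
endfacet
facet normal 0.416 -0.807 -0.419
outer loop
vertex -3.243 -3.216 1.329
vertex -2.967 -2.65 0.513
vertex -2.329 -2.739 1.318
endloop
endfacet
facet normal 0.445 -0.846 0.292
outer loop
vertex -3.243 -3.216 1.329
vertex -2.329 -2.739 1.318
vertex -2.898 -2.742 2.177
endloop
endfacet
facet normal -0.278 -0.217 0.936
outer loop
vertex -3.888 -2.654 1.903
vertex -2.898 -2.742 2.177
vertex -3.373 -1.83 2.247
endloop
endfacet
facet normal -0.993 -0.117 0.034
outer loop
vertex -3.93 -2.597 0.875
vertex -3.888 -2.654 1.903
vertex -4.011 -1.741 1.442
endloop
endfacet
facet normal -0.355 -0.114 -0.928
outer loop
vertex -2.967 -2.65 0.513
vertex -3.93 -2.597 0.875
vertex -3.442 -1.738 0.583
endloop
endfacet
facet normal 0.754 -0.212 -0.621
outer loop
vertex -2.329 -2.739 1.318
vertex -2.967 -2.65 0.513
vertex -2.452 -1.826 0.857
endloop
endfacet
facet normal 0.802 -0.275 0.530
outer loop
vertex -2.898 -2.742 2.177
vertex -2.329 -2.739 1.318
vertex -2.41 -1.883 1.885
endloop
endfacet
facet normal -0.505 -0.085 -0.859
outer loop
vertex 0.118 -3.175 1.993
vertex 0.635 -2.662 1.638
vertex 0.729 -3.982 1.714
endloop
endfacet
facet normal -0.638 -0.634 0.438
outer loop
vertex 1.345 -3.878 2.762
vertex 0.118 -3.175 1.993
vertex 0.729 -3.982 1.714
endloop
endfacet
facet normal -0.506 -0.085 -0.858
outer loop
vertex 0.729 -3.982 1.714
vertex 0.635 -2.662 1.638
vertex 1.245 -3.469 1.359
endloop
endfacet
facet normal 0.582 -0.769 -0.266
outer loop
vertex 1.245 -3.469 1.359
vertex 1.345 -3.878 2.762
vertex 0.729 -3.982 1.714
endloop
endfacet
facet normal -0.581 0.769 0.265
outer loop
vertex 0.118 -3.175 1.993
vertex 1.251 -2.558 2.686
vertex 0.635 -2.662 1.638
endloop
endfacet
facet normal -0.638 -0.634 0.438
outer loop
vertex 0.735 -3.071 3.041
vertex 0.118 -3.175 1.993
vertex 1.345 -3.878 2.762
endloop
endfacet
facet normal -0.581 0.769 0.266
outer loop
vertex 0.735 -3.071 3.041
vertex 1.251 -2.558 2.686
vertex 0.118 -3.175 1.993
endloop
endfacet
facet normal 0.638 0.634 -0.438
outer loop
vertex 0.635 -2.662 1.638
vertex 1.251 -2.558 2.686
vertex 1.245 -3.469 1.359
endloop
endfacet
facet normal 0.581 -0.769 -0.266
outer loop
vertex 1.862 -3.365 2.407
vertex 1.345 -3.878 2.762
vertex 1.245 -3.469 1.359
endloop
endfacet
facet normal 0.637 0.634 -0.438
outer loop
vertex 1.245 -3.469 1.359
vertex 1.251 -2.558 2.686
vertex 1.862 -3.365 2.407
endloop
endfacet
facet normal 0.505 0.085 0.859
outer loop
vertex 1.862 -3.365 2.407
vertex 0.735 -3.071 3.041
vertex 1.345 -3.878 2.762
endloop
endfacet
facet normal 0.505 0.086 0.859
outer loop
vertex 1.251 -2.558 2.686
vertex 0.735 -3.071 3.041
vertex 1.862 -3.365 2.407
endloop
endfacet

endsolid


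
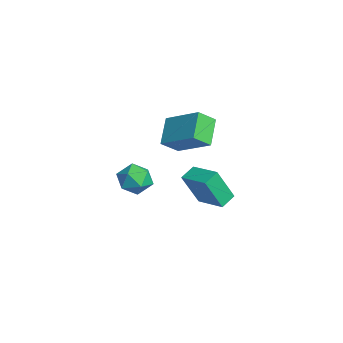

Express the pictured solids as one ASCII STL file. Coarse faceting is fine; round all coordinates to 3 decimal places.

solid 
facet normal -0.662 -0.567 -0.491
outer loop
vertex -3.465 -0.688 0.294
vertex -4.664 -0.155 1.295
vertex -3.686 0.214 -0.45
endloop
endfacet
facet normal 0.726 -0.323 -0.607
outer loop
vertex -2.236 1.455 0.625
vertex -3.465 -0.688 0.294
vertex -3.686 0.214 -0.45
endloop
endfacet
facet normal -0.662 -0.566 -0.491
outer loop
vertex -3.686 0.214 -0.45
vertex -4.664 -0.155 1.295
vertex -4.884 0.747 0.551
endloop
endfacet
facet normal -0.185 0.758 -0.625
outer loop
vertex -4.884 0.747 0.551
vertex -2.236 1.455 0.625
vertex -3.686 0.214 -0.45
endloop
endfacet
facet normal 0.185 -0.758 0.625
outer loop
vertex -3.465 -0.688 0.294
vertex -3.214 1.086 2.37
vertex -4.664 -0.155 1.295
endloop
endfacet
facet normal 0.727 -0.323 -0.606
outer loop
vertex -2.016 0.553 1.369
vertex -3.465 -0.688 0.294
vertex -2.236 1.455 0.625
endloop
endfacet
facet normal 0.185 -0.758 0.625
outer loop
vertex -2.016 0.553 1.369
vertex -3.214 1.086 2.37
vertex -3.465 -0.688 0.294
endloop
endfacet
facet normal -0.726 0.323 0.607
outer loop
vertex -4.664 -0.155 1.295
vertex -3.214 1.086 2.37
vertex -4.884 0.747 0.551
endloop
endfacet
facet normal -0.185 0.758 -0.625
outer loop
vertex -3.435 1.988 1.626
vertex -2.236 1.455 0.625
vertex -4.884 0.747 0.551
endloop
endfacet
facet normal -0.726 0.323 0.607
outer loop
vertex -4.884 0.747 0.551
vertex -3.214 1.086 2.37
vertex -3.435 1.988 1.626
endloop
endfacet
facet normal 0.662 0.566 0.491
outer loop
vertex -3.435 1.988 1.626
vertex -2.016 0.553 1.369
vertex -2.236 1.455 0.625
endloop
endfacet
facet normal 0.662 0.567 0.490
outer loop
vertex -3.214 1.086 2.37
vertex -2.016 0.553 1.369
vertex -3.435 1.988 1.626
endloop
endfacet
facet normal -0.843 -0.494 -0.213
outer loop
vertex 1.546 -0.854 1.048
vertex 1.073 -0.189 1.377
vertex 1.502 -0.038 -0.667
endloop
endfacet
facet normal 0.538 -0.755 -0.373
outer loop
vertex 2.807 0.729 -0.337
vertex 1.546 -0.854 1.048
vertex 1.502 -0.038 -0.667
endloop
endfacet
facet normal -0.842 -0.495 -0.213
outer loop
vertex 1.502 -0.038 -0.667
vertex 1.073 -0.189 1.377
vertex 1.028 0.627 -0.339
endloop
endfacet
facet normal -0.024 0.429 -0.903
outer loop
vertex 1.028 0.627 -0.339
vertex 2.807 0.729 -0.337
vertex 1.502 -0.038 -0.667
endloop
endfacet
facet normal 0.024 -0.429 0.903
outer loop
vertex 1.546 -0.854 1.048
vertex 2.378 0.578 1.707
vertex 1.073 -0.189 1.377
endloop
endfacet
facet normal 0.538 -0.756 -0.373
outer loop
vertex 2.852 -0.087 1.379
vertex 1.546 -0.854 1.048
vertex 2.807 0.729 -0.337
endloop
endfacet
facet normal 0.023 -0.429 0.903
outer loop
vertex 2.852 -0.087 1.379
vertex 2.378 0.578 1.707
vertex 1.546 -0.854 1.048
endloop
endfacet
facet normal -0.538 0.755 0.373
outer loop
vertex 1.073 -0.189 1.377
vertex 2.378 0.578 1.707
vertex 1.028 0.627 -0.339
endloop
endfacet
facet normal -0.024 0.430 -0.903
outer loop
vertex 2.334 1.394 -0.008
vertex 2.807 0.729 -0.337
vertex 1.028 0.627 -0.339
endloop
endfacet
facet normal -0.538 0.756 0.373
outer loop
vertex 1.028 0.627 -0.339
vertex 2.378 0.578 1.707
vertex 2.334 1.394 -0.008
endloop
endfacet
facet normal 0.843 0.494 0.213
outer loop
vertex 2.334 1.394 -0.008
vertex 2.852 -0.087 1.379
vertex 2.807 0.729 -0.337
endloop
endfacet
facet normal 0.842 0.495 0.214
outer loop
vertex 2.378 0.578 1.707
vertex 2.852 -0.087 1.379
vertex 2.334 1.394 -0.008
endloop
endfacet
facet normal 0.169 0.038 0.985
outer loop
vertex -2.019 -1.631 -0.607
vertex -2.784 -2.203 -0.454
vertex -1.908 -2.592 -0.589
endloop
endfacet
facet normal 0.778 0.101 0.620
outer loop
vertex -2.019 -1.631 -0.607
vertex -1.908 -2.592 -0.589
vertex -1.446 -2.065 -1.255
endloop
endfacet
facet normal 0.720 0.668 0.190
outer loop
vertex -2.019 -1.631 -0.607
vertex -1.446 -2.065 -1.255
vertex -2.036 -1.35 -1.532
endloop
endfacet
facet normal 0.075 0.955 0.289
outer loop
vertex -2.019 -1.631 -0.607
vertex -2.036 -1.35 -1.532
vertex -2.863 -1.435 -1.037
endloop
endfacet
facet normal -0.266 0.565 0.781
outer loop
vertex -2.019 -1.631 -0.607
vertex -2.863 -1.435 -1.037
vertex -2.784 -2.203 -0.454
endloop
endfacet
facet normal 0.852 -0.479 0.212
outer loop
vertex -1.446 -2.065 -1.255
vertex -1.908 -2.592 -0.589
vertex -1.857 -2.905 -1.503
endloop
endfacet
facet normal -0.135 -0.582 0.802
outer loop
vertex -1.908 -2.592 -0.589
vertex -2.784 -2.203 -0.454
vertex -2.684 -2.99 -1.008
endloop
endfacet
facet normal -0.839 0.271 0.471
outer loop
vertex -2.784 -2.203 -0.454
vertex -2.863 -1.435 -1.037
vertex -3.274 -2.275 -1.285
endloop
endfacet
facet normal -0.287 0.901 -0.325
outer loop
vertex -2.863 -1.435 -1.037
vertex -2.036 -1.35 -1.532
vertex -2.812 -1.748 -1.951
endloop
endfacet
facet normal 0.758 0.437 -0.485
outer loop
vertex -2.036 -1.35 -1.532
vertex -1.446 -2.065 -1.255
vertex -1.936 -2.137 -2.086
endloop
endfacet
facet normal -0.075 -0.955 -0.289
outer loop
vertex -2.701 -2.709 -1.933
vertex -1.857 -2.905 -1.503
vertex -2.684 -2.99 -1.008
endloop
endfacet
facet normal -0.720 -0.668 -0.190
outer loop
vertex -2.701 -2.709 -1.933
vertex -2.684 -2.99 -1.008
vertex -3.274 -2.275 -1.285
endloop
endfacet
facet normal -0.778 -0.101 -0.620
outer loop
vertex -2.701 -2.709 -1.933
vertex -3.274 -2.275 -1.285
vertex -2.812 -1.748 -1.951
endloop
endfacet
facet normal -0.169 -0.038 -0.985
outer loop
vertex -2.701 -2.709 -1.933
vertex -2.812 -1.748 -1.951
vertex -1.936 -2.137 -2.086
endloop
endfacet
facet normal 0.266 -0.565 -0.781
outer loop
vertex -2.701 -2.709 -1.933
vertex -1.936 -2.137 -2.086
vertex -1.857 -2.905 -1.503
endloop
endfacet
facet normal 0.287 -0.901 0.325
outer loop
vertex -2.684 -2.99 -1.008
vertex -1.857 -2.905 -1.503
vertex -1.908 -2.592 -0.589
endloop
endfacet
facet normal -0.758 -0.437 0.485
outer loop
vertex -3.274 -2.275 -1.285
vertex -2.684 -2.99 -1.008
vertex -2.784 -2.203 -0.454
endloop
endfacet
facet normal -0.852 0.479 -0.212
outer loop
vertex -2.812 -1.748 -1.951
vertex -3.274 -2.275 -1.285
vertex -2.863 -1.435 -1.037
endloop
endfacet
facet normal 0.135 0.582 -0.802
outer loop
vertex -1.936 -2.137 -2.086
vertex -2.812 -1.748 -1.951
vertex -2.036 -1.35 -1.532
endloop
endfacet
facet normal 0.839 -0.271 -0.471
outer loop
vertex -1.857 -2.905 -1.503
vertex -1.936 -2.137 -2.086
vertex -1.446 -2.065 -1.255
endloop
endfacet

endsolid


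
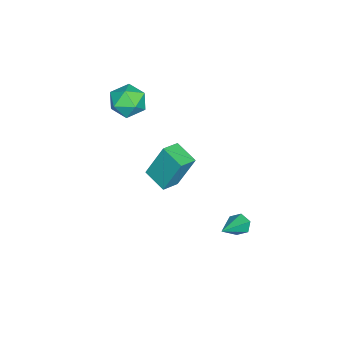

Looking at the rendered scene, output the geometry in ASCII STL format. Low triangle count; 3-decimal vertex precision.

solid 
facet normal -0.497 -0.813 0.302
outer loop
vertex 3.132 0.445 2.065
vertex 2.338 0.839 1.819
vertex 3.3 -0.303 0.327
endloop
endfacet
facet normal 0.863 -0.428 0.268
outer loop
vertex 3.902 0.681 -0.039
vertex 3.132 0.445 2.065
vertex 3.3 -0.303 0.327
endloop
endfacet
facet normal -0.497 -0.813 0.302
outer loop
vertex 3.3 -0.303 0.327
vertex 2.338 0.839 1.819
vertex 2.506 0.091 0.08
endloop
endfacet
facet normal 0.089 -0.394 -0.915
outer loop
vertex 2.506 0.091 0.08
vertex 3.902 0.681 -0.039
vertex 3.3 -0.303 0.327
endloop
endfacet
facet normal -0.088 0.394 0.915
outer loop
vertex 3.132 0.445 2.065
vertex 2.94 1.823 1.453
vertex 2.338 0.839 1.819
endloop
endfacet
facet normal 0.863 -0.429 0.268
outer loop
vertex 3.734 1.429 1.7
vertex 3.132 0.445 2.065
vertex 3.902 0.681 -0.039
endloop
endfacet
facet normal -0.089 0.394 0.915
outer loop
vertex 3.734 1.429 1.7
vertex 2.94 1.823 1.453
vertex 3.132 0.445 2.065
endloop
endfacet
facet normal -0.863 0.428 -0.268
outer loop
vertex 2.338 0.839 1.819
vertex 2.94 1.823 1.453
vertex 2.506 0.091 0.08
endloop
endfacet
facet normal 0.088 -0.393 -0.915
outer loop
vertex 3.108 1.075 -0.285
vertex 3.902 0.681 -0.039
vertex 2.506 0.091 0.08
endloop
endfacet
facet normal -0.863 0.429 -0.268
outer loop
vertex 2.506 0.091 0.08
vertex 2.94 1.823 1.453
vertex 3.108 1.075 -0.285
endloop
endfacet
facet normal 0.497 0.813 -0.302
outer loop
vertex 3.108 1.075 -0.285
vertex 3.734 1.429 1.7
vertex 3.902 0.681 -0.039
endloop
endfacet
facet normal 0.497 0.813 -0.302
outer loop
vertex 2.94 1.823 1.453
vertex 3.734 1.429 1.7
vertex 3.108 1.075 -0.285
endloop
endfacet
facet normal -0.827 0.163 -0.539
outer loop
vertex 2.257 3.537 -4.148
vertex 1.947 3.545 -3.67
vertex 2.173 4.028 -3.871
endloop
endfacet
facet normal 0.722 0.429 -0.542
outer loop
vertex 2.257 3.537 -4.148
vertex 2.173 4.028 -3.871
vertex 3.633 3.215 -2.57
endloop
endfacet
facet normal -0.827 0.163 -0.539
outer loop
vertex 2.173 4.028 -3.871
vertex 1.947 3.545 -3.67
vertex 1.863 4.036 -3.393
endloop
endfacet
facet normal 0.334 0.921 0.201
outer loop
vertex 2.173 4.028 -3.871
vertex 1.863 4.036 -3.393
vertex 3.633 3.215 -2.57
endloop
endfacet
facet normal -0.827 0.163 -0.539
outer loop
vertex 1.863 4.036 -3.393
vertex 1.947 3.545 -3.67
vertex 1.637 3.553 -3.192
endloop
endfacet
facet normal -0.194 0.453 0.870
outer loop
vertex 1.863 4.036 -3.393
vertex 1.637 3.553 -3.192
vertex 3.633 3.215 -2.57
endloop
endfacet
facet normal -0.827 0.163 -0.539
outer loop
vertex 1.637 3.553 -3.192
vertex 1.947 3.545 -3.67
vertex 1.721 3.062 -3.469
endloop
endfacet
facet normal -0.334 -0.506 0.796
outer loop
vertex 1.637 3.553 -3.192
vertex 1.721 3.062 -3.469
vertex 3.633 3.215 -2.57
endloop
endfacet
facet normal -0.827 0.163 -0.539
outer loop
vertex 1.721 3.062 -3.469
vertex 1.947 3.545 -3.67
vertex 2.031 3.054 -3.947
endloop
endfacet
facet normal 0.055 -0.997 0.052
outer loop
vertex 1.721 3.062 -3.469
vertex 2.031 3.054 -3.947
vertex 3.633 3.215 -2.57
endloop
endfacet
facet normal -0.827 0.163 -0.539
outer loop
vertex 2.031 3.054 -3.947
vertex 1.947 3.545 -3.67
vertex 2.257 3.537 -4.148
endloop
endfacet
facet normal 0.583 -0.529 -0.616
outer loop
vertex 2.031 3.054 -3.947
vertex 2.257 3.537 -4.148
vertex 3.633 3.215 -2.57
endloop
endfacet
facet normal -0.338 0.233 0.912
outer loop
vertex 0.185 -1.327 2.809
vertex -0.225 -2.177 2.874
vertex 0.664 -2.056 3.173
endloop
endfacet
facet normal 0.277 0.569 0.775
outer loop
vertex 0.185 -1.327 2.809
vertex 0.664 -2.056 3.173
vertex 1.094 -1.457 2.58
endloop
endfacet
facet normal 0.185 0.965 0.188
outer loop
vertex 0.185 -1.327 2.809
vertex 1.094 -1.457 2.58
vertex 0.469 -1.207 1.914
endloop
endfacet
facet normal -0.485 0.874 -0.037
outer loop
vertex 0.185 -1.327 2.809
vertex 0.469 -1.207 1.914
vertex -0.346 -1.652 2.096
endloop
endfacet
facet normal -0.809 0.421 0.410
outer loop
vertex 0.185 -1.327 2.809
vertex -0.346 -1.652 2.096
vertex -0.225 -2.177 2.874
endloop
endfacet
facet normal 0.770 0.074 0.633
outer loop
vertex 1.094 -1.457 2.58
vertex 0.664 -2.056 3.173
vertex 1.246 -2.388 2.504
endloop
endfacet
facet normal -0.224 -0.469 0.855
outer loop
vertex 0.664 -2.056 3.173
vertex -0.225 -2.177 2.874
vertex 0.431 -2.833 2.686
endloop
endfacet
facet normal -0.985 -0.164 0.042
outer loop
vertex -0.225 -2.177 2.874
vertex -0.346 -1.652 2.096
vertex -0.194 -2.583 2.02
endloop
endfacet
facet normal -0.462 0.566 -0.683
outer loop
vertex -0.346 -1.652 2.096
vertex 0.469 -1.207 1.914
vertex 0.236 -1.984 1.427
endloop
endfacet
facet normal 0.624 0.715 -0.317
outer loop
vertex 0.469 -1.207 1.914
vertex 1.094 -1.457 2.58
vertex 1.125 -1.863 1.726
endloop
endfacet
facet normal 0.485 -0.874 0.037
outer loop
vertex 0.715 -2.713 1.791
vertex 1.246 -2.388 2.504
vertex 0.431 -2.833 2.686
endloop
endfacet
facet normal -0.185 -0.965 -0.188
outer loop
vertex 0.715 -2.713 1.791
vertex 0.431 -2.833 2.686
vertex -0.194 -2.583 2.02
endloop
endfacet
facet normal -0.277 -0.569 -0.775
outer loop
vertex 0.715 -2.713 1.791
vertex -0.194 -2.583 2.02
vertex 0.236 -1.984 1.427
endloop
endfacet
facet normal 0.338 -0.233 -0.912
outer loop
vertex 0.715 -2.713 1.791
vertex 0.236 -1.984 1.427
vertex 1.125 -1.863 1.726
endloop
endfacet
facet normal 0.809 -0.421 -0.410
outer loop
vertex 0.715 -2.713 1.791
vertex 1.125 -1.863 1.726
vertex 1.246 -2.388 2.504
endloop
endfacet
facet normal 0.462 -0.566 0.683
outer loop
vertex 0.431 -2.833 2.686
vertex 1.246 -2.388 2.504
vertex 0.664 -2.056 3.173
endloop
endfacet
facet normal -0.624 -0.715 0.317
outer loop
vertex -0.194 -2.583 2.02
vertex 0.431 -2.833 2.686
vertex -0.225 -2.177 2.874
endloop
endfacet
facet normal -0.770 -0.074 -0.633
outer loop
vertex 0.236 -1.984 1.427
vertex -0.194 -2.583 2.02
vertex -0.346 -1.652 2.096
endloop
endfacet
facet normal 0.224 0.469 -0.855
outer loop
vertex 1.125 -1.863 1.726
vertex 0.236 -1.984 1.427
vertex 0.469 -1.207 1.914
endloop
endfacet
facet normal 0.985 0.164 -0.042
outer loop
vertex 1.246 -2.388 2.504
vertex 1.125 -1.863 1.726
vertex 1.094 -1.457 2.58
endloop
endfacet

endsolid


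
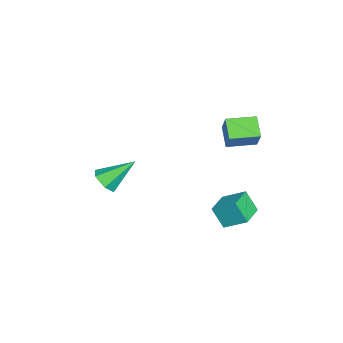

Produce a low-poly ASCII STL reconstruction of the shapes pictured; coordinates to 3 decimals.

solid 
facet normal -0.951 0.286 -0.119
outer loop
vertex -1.798 3.77 -2.52
vertex -1.471 4.399 -3.621
vertex -2.058 2.592 -3.27
endloop
endfacet
facet normal -0.249 -0.480 0.841
outer loop
vertex -0.689 2.181 -3.099
vertex -1.798 3.77 -2.52
vertex -2.058 2.592 -3.27
endloop
endfacet
facet normal -0.951 0.286 -0.119
outer loop
vertex -2.058 2.592 -3.27
vertex -1.471 4.399 -3.621
vertex -1.731 3.222 -4.371
endloop
endfacet
facet normal -0.183 -0.829 -0.529
outer loop
vertex -1.731 3.222 -4.371
vertex -0.689 2.181 -3.099
vertex -2.058 2.592 -3.27
endloop
endfacet
facet normal 0.183 0.829 0.528
outer loop
vertex -1.798 3.77 -2.52
vertex -0.102 3.988 -3.45
vertex -1.471 4.399 -3.621
endloop
endfacet
facet normal -0.250 -0.481 0.841
outer loop
vertex -0.429 3.358 -2.349
vertex -1.798 3.77 -2.52
vertex -0.689 2.181 -3.099
endloop
endfacet
facet normal 0.183 0.829 0.529
outer loop
vertex -0.429 3.358 -2.349
vertex -0.102 3.988 -3.45
vertex -1.798 3.77 -2.52
endloop
endfacet
facet normal 0.249 0.481 -0.841
outer loop
vertex -1.471 4.399 -3.621
vertex -0.102 3.988 -3.45
vertex -1.731 3.222 -4.371
endloop
endfacet
facet normal -0.184 -0.829 -0.528
outer loop
vertex -0.362 2.81 -4.2
vertex -0.689 2.181 -3.099
vertex -1.731 3.222 -4.371
endloop
endfacet
facet normal 0.250 0.480 -0.841
outer loop
vertex -1.731 3.222 -4.371
vertex -0.102 3.988 -3.45
vertex -0.362 2.81 -4.2
endloop
endfacet
facet normal 0.951 -0.286 0.119
outer loop
vertex -0.362 2.81 -4.2
vertex -0.429 3.358 -2.349
vertex -0.689 2.181 -3.099
endloop
endfacet
facet normal 0.951 -0.286 0.119
outer loop
vertex -0.102 3.988 -3.45
vertex -0.429 3.358 -2.349
vertex -0.362 2.81 -4.2
endloop
endfacet
facet normal -0.533 -0.149 -0.833
outer loop
vertex -3.333 2.429 1.074
vertex -3.748 3.932 1.071
vertex -2.321 2.707 0.377
endloop
endfacet
facet normal 0.266 -0.964 0.002
outer loop
vertex -1.532 2.928 1.609
vertex -3.333 2.429 1.074
vertex -2.321 2.707 0.377
endloop
endfacet
facet normal -0.533 -0.150 -0.832
outer loop
vertex -2.321 2.707 0.377
vertex -3.748 3.932 1.071
vertex -2.737 4.21 0.373
endloop
endfacet
facet normal 0.803 0.221 -0.554
outer loop
vertex -2.737 4.21 0.373
vertex -1.532 2.928 1.609
vertex -2.321 2.707 0.377
endloop
endfacet
facet normal -0.803 -0.221 0.554
outer loop
vertex -3.333 2.429 1.074
vertex -2.959 4.153 2.303
vertex -3.748 3.932 1.071
endloop
endfacet
facet normal 0.266 -0.964 0.002
outer loop
vertex -2.543 2.65 2.307
vertex -3.333 2.429 1.074
vertex -1.532 2.928 1.609
endloop
endfacet
facet normal -0.803 -0.221 0.554
outer loop
vertex -2.543 2.65 2.307
vertex -2.959 4.153 2.303
vertex -3.333 2.429 1.074
endloop
endfacet
facet normal -0.267 0.964 -0.002
outer loop
vertex -3.748 3.932 1.071
vertex -2.959 4.153 2.303
vertex -2.737 4.21 0.373
endloop
endfacet
facet normal 0.803 0.221 -0.554
outer loop
vertex -1.947 4.431 1.606
vertex -1.532 2.928 1.609
vertex -2.737 4.21 0.373
endloop
endfacet
facet normal -0.266 0.964 -0.002
outer loop
vertex -2.737 4.21 0.373
vertex -2.959 4.153 2.303
vertex -1.947 4.431 1.606
endloop
endfacet
facet normal 0.534 0.149 0.832
outer loop
vertex -1.947 4.431 1.606
vertex -2.543 2.65 2.307
vertex -1.532 2.928 1.609
endloop
endfacet
facet normal 0.533 0.150 0.833
outer loop
vertex -2.959 4.153 2.303
vertex -2.543 2.65 2.307
vertex -1.947 4.431 1.606
endloop
endfacet
facet normal 0.252 -0.745 -0.617
outer loop
vertex -1.674 -3.702 -1.898
vertex -2.037 -3.31 -2.52
vertex -1.245 -3.176 -2.358
endloop
endfacet
facet normal 0.684 0.077 0.726
outer loop
vertex -1.674 -3.702 -1.898
vertex -1.245 -3.176 -2.358
vertex -2.543 -1.81 -1.28
endloop
endfacet
facet normal 0.252 -0.745 -0.617
outer loop
vertex -1.245 -3.176 -2.358
vertex -2.037 -3.31 -2.52
vertex -1.608 -2.784 -2.98
endloop
endfacet
facet normal 0.728 0.686 0.007
outer loop
vertex -1.245 -3.176 -2.358
vertex -1.608 -2.784 -2.98
vertex -2.543 -1.81 -1.28
endloop
endfacet
facet normal 0.251 -0.745 -0.618
outer loop
vertex -1.608 -2.784 -2.98
vertex -2.037 -3.31 -2.52
vertex -2.4 -2.917 -3.142
endloop
endfacet
facet normal -0.039 0.858 -0.513
outer loop
vertex -1.608 -2.784 -2.98
vertex -2.4 -2.917 -3.142
vertex -2.543 -1.81 -1.28
endloop
endfacet
facet normal 0.251 -0.745 -0.618
outer loop
vertex -2.4 -2.917 -3.142
vertex -2.037 -3.31 -2.52
vertex -2.83 -3.443 -2.682
endloop
endfacet
facet normal -0.851 0.420 -0.315
outer loop
vertex -2.4 -2.917 -3.142
vertex -2.83 -3.443 -2.682
vertex -2.543 -1.81 -1.28
endloop
endfacet
facet normal 0.251 -0.746 -0.617
outer loop
vertex -2.83 -3.443 -2.682
vertex -2.037 -3.31 -2.52
vertex -2.467 -3.835 -2.06
endloop
endfacet
facet normal -0.895 -0.189 0.403
outer loop
vertex -2.83 -3.443 -2.682
vertex -2.467 -3.835 -2.06
vertex -2.543 -1.81 -1.28
endloop
endfacet
facet normal 0.251 -0.746 -0.617
outer loop
vertex -2.467 -3.835 -2.06
vertex -2.037 -3.31 -2.52
vertex -1.674 -3.702 -1.898
endloop
endfacet
facet normal -0.128 -0.361 0.924
outer loop
vertex -2.467 -3.835 -2.06
vertex -1.674 -3.702 -1.898
vertex -2.543 -1.81 -1.28
endloop
endfacet

endsolid
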